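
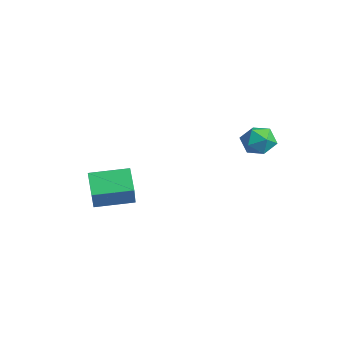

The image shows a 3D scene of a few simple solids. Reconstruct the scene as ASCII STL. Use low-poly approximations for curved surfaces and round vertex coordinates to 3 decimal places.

solid 
facet normal -0.530 0.641 0.555
outer loop
vertex 1.032 2.578 0.326
vertex 0.79 1.895 0.884
vertex 1.549 2.376 1.053
endloop
endfacet
facet normal 0.026 0.968 0.250
outer loop
vertex 1.032 2.578 0.326
vertex 1.549 2.376 1.053
vertex 1.944 2.573 0.251
endloop
endfacet
facet normal -0.033 0.889 -0.456
outer loop
vertex 1.032 2.578 0.326
vertex 1.944 2.573 0.251
vertex 1.428 2.213 -0.414
endloop
endfacet
facet normal -0.625 0.514 -0.588
outer loop
vertex 1.032 2.578 0.326
vertex 1.428 2.213 -0.414
vertex 0.715 1.794 -0.022
endloop
endfacet
facet normal -0.932 0.360 0.037
outer loop
vertex 1.032 2.578 0.326
vertex 0.715 1.794 -0.022
vertex 0.79 1.895 0.884
endloop
endfacet
facet normal 0.621 0.633 0.461
outer loop
vertex 1.944 2.573 0.251
vertex 1.549 2.376 1.053
vertex 2.265 1.886 0.762
endloop
endfacet
facet normal -0.279 0.105 0.954
outer loop
vertex 1.549 2.376 1.053
vertex 0.79 1.895 0.884
vertex 1.552 1.467 1.154
endloop
endfacet
facet normal -0.930 -0.348 0.116
outer loop
vertex 0.79 1.895 0.884
vertex 0.715 1.794 -0.022
vertex 1.036 1.107 0.489
endloop
endfacet
facet normal -0.433 -0.101 -0.896
outer loop
vertex 0.715 1.794 -0.022
vertex 1.428 2.213 -0.414
vertex 1.431 1.304 -0.313
endloop
endfacet
facet normal 0.526 0.507 -0.683
outer loop
vertex 1.428 2.213 -0.414
vertex 1.944 2.573 0.251
vertex 2.19 1.785 -0.144
endloop
endfacet
facet normal 0.625 -0.514 0.588
outer loop
vertex 1.948 1.102 0.414
vertex 2.265 1.886 0.762
vertex 1.552 1.467 1.154
endloop
endfacet
facet normal 0.033 -0.889 0.456
outer loop
vertex 1.948 1.102 0.414
vertex 1.552 1.467 1.154
vertex 1.036 1.107 0.489
endloop
endfacet
facet normal -0.026 -0.968 -0.250
outer loop
vertex 1.948 1.102 0.414
vertex 1.036 1.107 0.489
vertex 1.431 1.304 -0.313
endloop
endfacet
facet normal 0.530 -0.641 -0.555
outer loop
vertex 1.948 1.102 0.414
vertex 1.431 1.304 -0.313
vertex 2.19 1.785 -0.144
endloop
endfacet
facet normal 0.932 -0.360 -0.037
outer loop
vertex 1.948 1.102 0.414
vertex 2.19 1.785 -0.144
vertex 2.265 1.886 0.762
endloop
endfacet
facet normal 0.433 0.101 0.896
outer loop
vertex 1.552 1.467 1.154
vertex 2.265 1.886 0.762
vertex 1.549 2.376 1.053
endloop
endfacet
facet normal -0.526 -0.507 0.683
outer loop
vertex 1.036 1.107 0.489
vertex 1.552 1.467 1.154
vertex 0.79 1.895 0.884
endloop
endfacet
facet normal -0.621 -0.633 -0.461
outer loop
vertex 1.431 1.304 -0.313
vertex 1.036 1.107 0.489
vertex 0.715 1.794 -0.022
endloop
endfacet
facet normal 0.279 -0.105 -0.954
outer loop
vertex 2.19 1.785 -0.144
vertex 1.431 1.304 -0.313
vertex 1.428 2.213 -0.414
endloop
endfacet
facet normal 0.930 0.348 -0.116
outer loop
vertex 2.265 1.886 0.762
vertex 2.19 1.785 -0.144
vertex 1.944 2.573 0.251
endloop
endfacet
facet normal -0.763 0.160 0.626
outer loop
vertex -2.587 -4.904 -2.304
vertex -2.023 -3.028 -2.097
vertex -3.66 -4.425 -3.733
endloop
endfacet
facet normal -0.286 -0.953 -0.105
outer loop
vertex -2.577 -4.652 -4.623
vertex -2.587 -4.904 -2.304
vertex -3.66 -4.425 -3.733
endloop
endfacet
facet normal -0.763 0.160 0.627
outer loop
vertex -3.66 -4.425 -3.733
vertex -2.023 -3.028 -2.097
vertex -3.096 -2.548 -3.526
endloop
endfacet
facet normal -0.580 0.259 -0.772
outer loop
vertex -3.096 -2.548 -3.526
vertex -2.577 -4.652 -4.623
vertex -3.66 -4.425 -3.733
endloop
endfacet
facet normal 0.580 -0.260 0.772
outer loop
vertex -2.587 -4.904 -2.304
vertex -0.94 -3.255 -2.987
vertex -2.023 -3.028 -2.097
endloop
endfacet
facet normal -0.287 -0.952 -0.105
outer loop
vertex -1.504 -5.132 -3.194
vertex -2.587 -4.904 -2.304
vertex -2.577 -4.652 -4.623
endloop
endfacet
facet normal 0.580 -0.259 0.772
outer loop
vertex -1.504 -5.132 -3.194
vertex -0.94 -3.255 -2.987
vertex -2.587 -4.904 -2.304
endloop
endfacet
facet normal 0.286 0.952 0.105
outer loop
vertex -2.023 -3.028 -2.097
vertex -0.94 -3.255 -2.987
vertex -3.096 -2.548 -3.526
endloop
endfacet
facet normal -0.580 0.260 -0.772
outer loop
vertex -2.013 -2.776 -4.416
vertex -2.577 -4.652 -4.623
vertex -3.096 -2.548 -3.526
endloop
endfacet
facet normal 0.286 0.952 0.104
outer loop
vertex -3.096 -2.548 -3.526
vertex -0.94 -3.255 -2.987
vertex -2.013 -2.776 -4.416
endloop
endfacet
facet normal 0.763 -0.160 -0.627
outer loop
vertex -2.013 -2.776 -4.416
vertex -1.504 -5.132 -3.194
vertex -2.577 -4.652 -4.623
endloop
endfacet
facet normal 0.763 -0.160 -0.626
outer loop
vertex -0.94 -3.255 -2.987
vertex -1.504 -5.132 -3.194
vertex -2.013 -2.776 -4.416
endloop
endfacet

endsolid


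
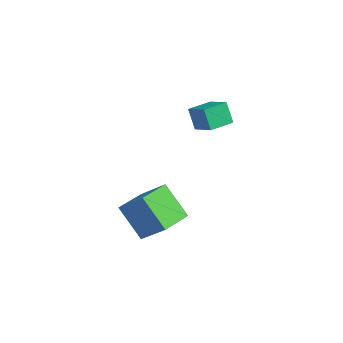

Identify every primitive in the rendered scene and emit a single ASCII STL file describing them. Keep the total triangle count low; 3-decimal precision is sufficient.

solid 
facet normal -0.693 -0.183 -0.697
outer loop
vertex -2.736 -2.406 -2.517
vertex -2.961 -0.725 -2.734
vertex -1.325 -2.398 -3.921
endloop
endfacet
facet normal 0.132 -0.983 0.127
outer loop
vertex -0.099 -2.075 -2.686
vertex -2.736 -2.406 -2.517
vertex -1.325 -2.398 -3.921
endloop
endfacet
facet normal -0.693 -0.182 -0.698
outer loop
vertex -1.325 -2.398 -3.921
vertex -2.961 -0.725 -2.734
vertex -1.55 -0.717 -4.137
endloop
endfacet
facet normal 0.709 0.004 -0.705
outer loop
vertex -1.55 -0.717 -4.137
vertex -0.099 -2.075 -2.686
vertex -1.325 -2.398 -3.921
endloop
endfacet
facet normal -0.709 -0.004 0.705
outer loop
vertex -2.736 -2.406 -2.517
vertex -1.735 -0.402 -1.499
vertex -2.961 -0.725 -2.734
endloop
endfacet
facet normal 0.132 -0.983 0.127
outer loop
vertex -1.51 -2.083 -1.283
vertex -2.736 -2.406 -2.517
vertex -0.099 -2.075 -2.686
endloop
endfacet
facet normal -0.709 -0.004 0.705
outer loop
vertex -1.51 -2.083 -1.283
vertex -1.735 -0.402 -1.499
vertex -2.736 -2.406 -2.517
endloop
endfacet
facet normal -0.131 0.983 -0.127
outer loop
vertex -2.961 -0.725 -2.734
vertex -1.735 -0.402 -1.499
vertex -1.55 -0.717 -4.137
endloop
endfacet
facet normal 0.709 0.004 -0.705
outer loop
vertex -0.324 -0.394 -2.903
vertex -0.099 -2.075 -2.686
vertex -1.55 -0.717 -4.137
endloop
endfacet
facet normal -0.132 0.983 -0.127
outer loop
vertex -1.55 -0.717 -4.137
vertex -1.735 -0.402 -1.499
vertex -0.324 -0.394 -2.903
endloop
endfacet
facet normal 0.693 0.183 0.698
outer loop
vertex -0.324 -0.394 -2.903
vertex -1.51 -2.083 -1.283
vertex -0.099 -2.075 -2.686
endloop
endfacet
facet normal 0.693 0.182 0.697
outer loop
vertex -1.735 -0.402 -1.499
vertex -1.51 -2.083 -1.283
vertex -0.324 -0.394 -2.903
endloop
endfacet
facet normal -0.861 0.119 -0.494
outer loop
vertex -1.858 1.209 2.786
vertex -1.65 2.45 2.723
vertex -1.301 1.064 1.779
endloop
endfacet
facet normal -0.165 -0.985 0.050
outer loop
vertex -0.19 0.91 2.417
vertex -1.858 1.209 2.786
vertex -1.301 1.064 1.779
endloop
endfacet
facet normal -0.861 0.120 -0.495
outer loop
vertex -1.301 1.064 1.779
vertex -1.65 2.45 2.723
vertex -1.092 2.306 1.717
endloop
endfacet
facet normal 0.481 -0.124 -0.868
outer loop
vertex -1.092 2.306 1.717
vertex -0.19 0.91 2.417
vertex -1.301 1.064 1.779
endloop
endfacet
facet normal -0.481 0.125 0.868
outer loop
vertex -1.858 1.209 2.786
vertex -0.539 2.296 3.361
vertex -1.65 2.45 2.723
endloop
endfacet
facet normal -0.166 -0.985 0.049
outer loop
vertex -0.748 1.054 3.423
vertex -1.858 1.209 2.786
vertex -0.19 0.91 2.417
endloop
endfacet
facet normal -0.481 0.124 0.868
outer loop
vertex -0.748 1.054 3.423
vertex -0.539 2.296 3.361
vertex -1.858 1.209 2.786
endloop
endfacet
facet normal 0.165 0.985 -0.049
outer loop
vertex -1.65 2.45 2.723
vertex -0.539 2.296 3.361
vertex -1.092 2.306 1.717
endloop
endfacet
facet normal 0.481 -0.125 -0.868
outer loop
vertex 0.018 2.151 2.354
vertex -0.19 0.91 2.417
vertex -1.092 2.306 1.717
endloop
endfacet
facet normal 0.166 0.985 -0.050
outer loop
vertex -1.092 2.306 1.717
vertex -0.539 2.296 3.361
vertex 0.018 2.151 2.354
endloop
endfacet
facet normal 0.861 -0.119 0.495
outer loop
vertex 0.018 2.151 2.354
vertex -0.748 1.054 3.423
vertex -0.19 0.91 2.417
endloop
endfacet
facet normal 0.861 -0.120 0.494
outer loop
vertex -0.539 2.296 3.361
vertex -0.748 1.054 3.423
vertex 0.018 2.151 2.354
endloop
endfacet

endsolid


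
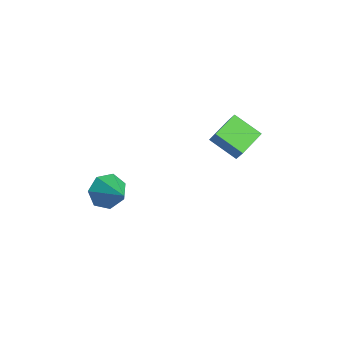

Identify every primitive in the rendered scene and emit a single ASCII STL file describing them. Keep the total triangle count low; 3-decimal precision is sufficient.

solid 
facet normal -0.858 -0.097 -0.504
outer loop
vertex -2.678 -2.087 -1.777
vertex -3.181 -1.984 -0.941
vertex -2.89 -1.29 -1.569
endloop
endfacet
facet normal 0.787 0.343 -0.512
outer loop
vertex -2.678 -2.087 -1.777
vertex -2.89 -1.29 -1.569
vertex -1.679 -1.816 -0.059
endloop
endfacet
facet normal -0.858 -0.097 -0.505
outer loop
vertex -2.89 -1.29 -1.569
vertex -3.181 -1.984 -0.941
vertex -3.321 -1.016 -0.889
endloop
endfacet
facet normal 0.463 0.884 -0.063
outer loop
vertex -2.89 -1.29 -1.569
vertex -3.321 -1.016 -0.889
vertex -1.679 -1.816 -0.059
endloop
endfacet
facet normal -0.858 -0.097 -0.504
outer loop
vertex -3.321 -1.016 -0.889
vertex -3.181 -1.984 -0.941
vertex -3.646 -1.471 -0.248
endloop
endfacet
facet normal 0.081 0.793 0.604
outer loop
vertex -3.321 -1.016 -0.889
vertex -3.646 -1.471 -0.248
vertex -1.679 -1.816 -0.059
endloop
endfacet
facet normal -0.858 -0.096 -0.505
outer loop
vertex -3.646 -1.471 -0.248
vertex -3.181 -1.984 -0.941
vertex -3.621 -2.313 -0.13
endloop
endfacet
facet normal -0.071 0.136 0.988
outer loop
vertex -3.646 -1.471 -0.248
vertex -3.621 -2.313 -0.13
vertex -1.679 -1.816 -0.059
endloop
endfacet
facet normal -0.858 -0.097 -0.505
outer loop
vertex -3.621 -2.313 -0.13
vertex -3.181 -1.984 -0.941
vertex -3.264 -2.907 -0.623
endloop
endfacet
facet normal 0.122 -0.590 0.798
outer loop
vertex -3.621 -2.313 -0.13
vertex -3.264 -2.907 -0.623
vertex -1.679 -1.816 -0.059
endloop
endfacet
facet normal -0.858 -0.096 -0.504
outer loop
vertex -3.264 -2.907 -0.623
vertex -3.181 -1.984 -0.941
vertex -2.845 -2.807 -1.356
endloop
endfacet
facet normal 0.514 -0.839 0.179
outer loop
vertex -3.264 -2.907 -0.623
vertex -2.845 -2.807 -1.356
vertex -1.679 -1.816 -0.059
endloop
endfacet
facet normal -0.858 -0.096 -0.504
outer loop
vertex -2.845 -2.807 -1.356
vertex -3.181 -1.984 -0.941
vertex -2.678 -2.087 -1.777
endloop
endfacet
facet normal 0.810 -0.424 -0.404
outer loop
vertex -2.845 -2.807 -1.356
vertex -2.678 -2.087 -1.777
vertex -1.679 -1.816 -0.059
endloop
endfacet
facet normal -0.526 -0.069 -0.848
outer loop
vertex -1.839 2.505 2.151
vertex -2.532 3.818 2.474
vertex -0.698 3.297 1.378
endloop
endfacet
facet normal 0.456 -0.864 -0.212
outer loop
vertex -0.208 3.362 2.166
vertex -1.839 2.505 2.151
vertex -0.698 3.297 1.378
endloop
endfacet
facet normal -0.526 -0.069 -0.848
outer loop
vertex -0.698 3.297 1.378
vertex -2.532 3.818 2.474
vertex -1.391 4.611 1.701
endloop
endfacet
facet normal 0.717 0.498 -0.487
outer loop
vertex -1.391 4.611 1.701
vertex -0.208 3.362 2.166
vertex -0.698 3.297 1.378
endloop
endfacet
facet normal -0.717 -0.498 0.487
outer loop
vertex -1.839 2.505 2.151
vertex -2.042 3.883 3.262
vertex -2.532 3.818 2.474
endloop
endfacet
facet normal 0.456 -0.864 -0.213
outer loop
vertex -1.349 2.569 2.939
vertex -1.839 2.505 2.151
vertex -0.208 3.362 2.166
endloop
endfacet
facet normal -0.718 -0.498 0.487
outer loop
vertex -1.349 2.569 2.939
vertex -2.042 3.883 3.262
vertex -1.839 2.505 2.151
endloop
endfacet
facet normal -0.456 0.864 0.213
outer loop
vertex -2.532 3.818 2.474
vertex -2.042 3.883 3.262
vertex -1.391 4.611 1.701
endloop
endfacet
facet normal 0.717 0.498 -0.487
outer loop
vertex -0.901 4.675 2.489
vertex -0.208 3.362 2.166
vertex -1.391 4.611 1.701
endloop
endfacet
facet normal -0.456 0.864 0.213
outer loop
vertex -1.391 4.611 1.701
vertex -2.042 3.883 3.262
vertex -0.901 4.675 2.489
endloop
endfacet
facet normal 0.526 0.069 0.848
outer loop
vertex -0.901 4.675 2.489
vertex -1.349 2.569 2.939
vertex -0.208 3.362 2.166
endloop
endfacet
facet normal 0.526 0.069 0.848
outer loop
vertex -2.042 3.883 3.262
vertex -1.349 2.569 2.939
vertex -0.901 4.675 2.489
endloop
endfacet

endsolid


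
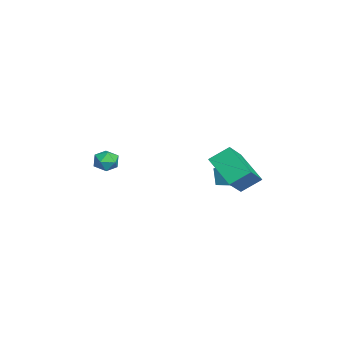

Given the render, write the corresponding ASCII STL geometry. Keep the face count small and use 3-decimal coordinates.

solid 
facet normal -0.785 0.595 -0.173
outer loop
vertex -2.178 3.658 1.86
vertex -1.627 4.456 2.107
vertex -1.842 3.774 0.735
endloop
endfacet
facet normal -0.550 -0.798 -0.247
outer loop
vertex -0.853 3.024 0.953
vertex -2.178 3.658 1.86
vertex -1.842 3.774 0.735
endloop
endfacet
facet normal -0.785 0.595 -0.173
outer loop
vertex -1.842 3.774 0.735
vertex -1.627 4.456 2.107
vertex -1.291 4.572 0.982
endloop
endfacet
facet normal 0.285 0.098 -0.954
outer loop
vertex -1.291 4.572 0.982
vertex -0.853 3.024 0.953
vertex -1.842 3.774 0.735
endloop
endfacet
facet normal -0.285 -0.098 0.954
outer loop
vertex -2.178 3.658 1.86
vertex -0.638 3.706 2.325
vertex -1.627 4.456 2.107
endloop
endfacet
facet normal -0.550 -0.798 -0.247
outer loop
vertex -1.189 2.908 2.078
vertex -2.178 3.658 1.86
vertex -0.853 3.024 0.953
endloop
endfacet
facet normal -0.285 -0.098 0.954
outer loop
vertex -1.189 2.908 2.078
vertex -0.638 3.706 2.325
vertex -2.178 3.658 1.86
endloop
endfacet
facet normal 0.550 0.798 0.247
outer loop
vertex -1.627 4.456 2.107
vertex -0.638 3.706 2.325
vertex -1.291 4.572 0.982
endloop
endfacet
facet normal 0.285 0.098 -0.954
outer loop
vertex -0.302 3.822 1.2
vertex -0.853 3.024 0.953
vertex -1.291 4.572 0.982
endloop
endfacet
facet normal 0.550 0.798 0.247
outer loop
vertex -1.291 4.572 0.982
vertex -0.638 3.706 2.325
vertex -0.302 3.822 1.2
endloop
endfacet
facet normal 0.785 -0.595 0.173
outer loop
vertex -0.302 3.822 1.2
vertex -1.189 2.908 2.078
vertex -0.853 3.024 0.953
endloop
endfacet
facet normal 0.785 -0.595 0.173
outer loop
vertex -0.638 3.706 2.325
vertex -1.189 2.908 2.078
vertex -0.302 3.822 1.2
endloop
endfacet
facet normal -0.703 -0.483 0.522
outer loop
vertex 2.586 2.471 4.597
vertex 2.416 3.597 5.411
vertex 1.198 3.155 3.361
endloop
endfacet
facet normal 0.121 -0.805 -0.581
outer loop
vertex 2.724 4.203 2.229
vertex 2.586 2.471 4.597
vertex 1.198 3.155 3.361
endloop
endfacet
facet normal -0.703 -0.483 0.522
outer loop
vertex 1.198 3.155 3.361
vertex 2.416 3.597 5.411
vertex 1.029 4.281 4.175
endloop
endfacet
facet normal -0.701 0.346 -0.624
outer loop
vertex 1.029 4.281 4.175
vertex 2.724 4.203 2.229
vertex 1.198 3.155 3.361
endloop
endfacet
facet normal 0.701 -0.346 0.624
outer loop
vertex 2.586 2.471 4.597
vertex 3.942 4.645 4.279
vertex 2.416 3.597 5.411
endloop
endfacet
facet normal 0.121 -0.805 -0.581
outer loop
vertex 4.111 3.519 3.465
vertex 2.586 2.471 4.597
vertex 2.724 4.203 2.229
endloop
endfacet
facet normal 0.701 -0.346 0.624
outer loop
vertex 4.111 3.519 3.465
vertex 3.942 4.645 4.279
vertex 2.586 2.471 4.597
endloop
endfacet
facet normal -0.121 0.805 0.581
outer loop
vertex 2.416 3.597 5.411
vertex 3.942 4.645 4.279
vertex 1.029 4.281 4.175
endloop
endfacet
facet normal -0.701 0.345 -0.624
outer loop
vertex 2.554 5.329 3.043
vertex 2.724 4.203 2.229
vertex 1.029 4.281 4.175
endloop
endfacet
facet normal -0.121 0.805 0.581
outer loop
vertex 1.029 4.281 4.175
vertex 3.942 4.645 4.279
vertex 2.554 5.329 3.043
endloop
endfacet
facet normal 0.703 0.483 -0.522
outer loop
vertex 2.554 5.329 3.043
vertex 4.111 3.519 3.465
vertex 2.724 4.203 2.229
endloop
endfacet
facet normal 0.703 0.483 -0.522
outer loop
vertex 3.942 4.645 4.279
vertex 4.111 3.519 3.465
vertex 2.554 5.329 3.043
endloop
endfacet
facet normal 0.211 0.977 -0.013
outer loop
vertex -2.227 -2.379 1.729
vertex -2.472 -2.316 2.509
vertex -1.689 -2.487 2.338
endloop
endfacet
facet normal 0.640 0.618 -0.456
outer loop
vertex -2.227 -2.379 1.729
vertex -1.689 -2.487 2.338
vertex -1.674 -2.984 1.685
endloop
endfacet
facet normal 0.231 0.279 -0.932
outer loop
vertex -2.227 -2.379 1.729
vertex -1.674 -2.984 1.685
vertex -2.449 -3.119 1.453
endloop
endfacet
facet normal -0.451 0.428 -0.784
outer loop
vertex -2.227 -2.379 1.729
vertex -2.449 -3.119 1.453
vertex -2.942 -2.706 1.962
endloop
endfacet
facet normal -0.463 0.860 -0.215
outer loop
vertex -2.227 -2.379 1.729
vertex -2.942 -2.706 1.962
vertex -2.472 -2.316 2.509
endloop
endfacet
facet normal 0.989 0.127 -0.074
outer loop
vertex -1.674 -2.984 1.685
vertex -1.689 -2.487 2.338
vertex -1.578 -3.294 2.438
endloop
endfacet
facet normal 0.295 0.707 0.643
outer loop
vertex -1.689 -2.487 2.338
vertex -2.472 -2.316 2.509
vertex -2.071 -2.881 2.947
endloop
endfacet
facet normal -0.796 0.518 0.315
outer loop
vertex -2.472 -2.316 2.509
vertex -2.942 -2.706 1.962
vertex -2.846 -3.016 2.715
endloop
endfacet
facet normal -0.776 -0.182 -0.604
outer loop
vertex -2.942 -2.706 1.962
vertex -2.449 -3.119 1.453
vertex -2.831 -3.513 2.062
endloop
endfacet
facet normal 0.327 -0.423 -0.845
outer loop
vertex -2.449 -3.119 1.453
vertex -1.674 -2.984 1.685
vertex -2.048 -3.684 1.891
endloop
endfacet
facet normal 0.451 -0.428 0.784
outer loop
vertex -2.293 -3.621 2.671
vertex -1.578 -3.294 2.438
vertex -2.071 -2.881 2.947
endloop
endfacet
facet normal -0.231 -0.279 0.932
outer loop
vertex -2.293 -3.621 2.671
vertex -2.071 -2.881 2.947
vertex -2.846 -3.016 2.715
endloop
endfacet
facet normal -0.640 -0.618 0.456
outer loop
vertex -2.293 -3.621 2.671
vertex -2.846 -3.016 2.715
vertex -2.831 -3.513 2.062
endloop
endfacet
facet normal -0.211 -0.977 0.013
outer loop
vertex -2.293 -3.621 2.671
vertex -2.831 -3.513 2.062
vertex -2.048 -3.684 1.891
endloop
endfacet
facet normal 0.463 -0.860 0.215
outer loop
vertex -2.293 -3.621 2.671
vertex -2.048 -3.684 1.891
vertex -1.578 -3.294 2.438
endloop
endfacet
facet normal 0.776 0.182 0.604
outer loop
vertex -2.071 -2.881 2.947
vertex -1.578 -3.294 2.438
vertex -1.689 -2.487 2.338
endloop
endfacet
facet normal -0.327 0.423 0.845
outer loop
vertex -2.846 -3.016 2.715
vertex -2.071 -2.881 2.947
vertex -2.472 -2.316 2.509
endloop
endfacet
facet normal -0.989 -0.127 0.074
outer loop
vertex -2.831 -3.513 2.062
vertex -2.846 -3.016 2.715
vertex -2.942 -2.706 1.962
endloop
endfacet
facet normal -0.295 -0.707 -0.643
outer loop
vertex -2.048 -3.684 1.891
vertex -2.831 -3.513 2.062
vertex -2.449 -3.119 1.453
endloop
endfacet
facet normal 0.796 -0.518 -0.315
outer loop
vertex -1.578 -3.294 2.438
vertex -2.048 -3.684 1.891
vertex -1.674 -2.984 1.685
endloop
endfacet

endsolid


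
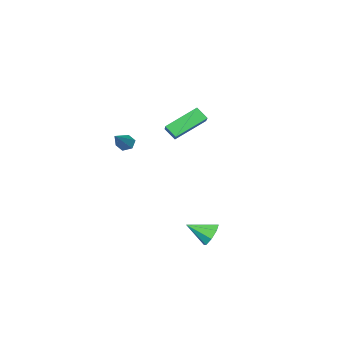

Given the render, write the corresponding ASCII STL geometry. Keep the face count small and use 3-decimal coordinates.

solid 
facet normal -0.599 0.648 -0.471
outer loop
vertex 3.848 2.735 -4.275
vertex 3.228 2.479 -3.839
vertex 3.781 3.051 -3.755
endloop
endfacet
facet normal 0.978 0.211 -0.002
outer loop
vertex 3.848 2.735 -4.275
vertex 3.781 3.051 -3.755
vertex 4.112 1.521 -3.141
endloop
endfacet
facet normal -0.598 0.647 -0.473
outer loop
vertex 3.781 3.051 -3.755
vertex 3.228 2.479 -3.839
vertex 3.39 3.033 -3.285
endloop
endfacet
facet normal 0.700 0.391 0.597
outer loop
vertex 3.781 3.051 -3.755
vertex 3.39 3.033 -3.285
vertex 4.112 1.521 -3.141
endloop
endfacet
facet normal -0.598 0.647 -0.473
outer loop
vertex 3.39 3.033 -3.285
vertex 3.228 2.479 -3.839
vertex 2.903 2.69 -3.139
endloop
endfacet
facet normal 0.169 0.173 0.970
outer loop
vertex 3.39 3.033 -3.285
vertex 2.903 2.69 -3.139
vertex 4.112 1.521 -3.141
endloop
endfacet
facet normal -0.597 0.648 -0.473
outer loop
vertex 2.903 2.69 -3.139
vertex 3.228 2.479 -3.839
vertex 2.607 2.224 -3.404
endloop
endfacet
facet normal -0.305 -0.317 0.898
outer loop
vertex 2.903 2.69 -3.139
vertex 2.607 2.224 -3.404
vertex 4.112 1.521 -3.141
endloop
endfacet
facet normal -0.597 0.649 -0.472
outer loop
vertex 2.607 2.224 -3.404
vertex 3.228 2.479 -3.839
vertex 2.674 1.908 -3.923
endloop
endfacet
facet normal -0.443 -0.790 0.424
outer loop
vertex 2.607 2.224 -3.404
vertex 2.674 1.908 -3.923
vertex 4.112 1.521 -3.141
endloop
endfacet
facet normal -0.597 0.649 -0.472
outer loop
vertex 2.674 1.908 -3.923
vertex 3.228 2.479 -3.839
vertex 3.066 1.926 -4.394
endloop
endfacet
facet normal -0.166 -0.970 -0.175
outer loop
vertex 2.674 1.908 -3.923
vertex 3.066 1.926 -4.394
vertex 4.112 1.521 -3.141
endloop
endfacet
facet normal -0.599 0.648 -0.471
outer loop
vertex 3.066 1.926 -4.394
vertex 3.228 2.479 -3.839
vertex 3.552 2.269 -4.54
endloop
endfacet
facet normal 0.366 -0.752 -0.548
outer loop
vertex 3.066 1.926 -4.394
vertex 3.552 2.269 -4.54
vertex 4.112 1.521 -3.141
endloop
endfacet
facet normal -0.599 0.648 -0.471
outer loop
vertex 3.552 2.269 -4.54
vertex 3.228 2.479 -3.839
vertex 3.848 2.735 -4.275
endloop
endfacet
facet normal 0.839 -0.262 -0.476
outer loop
vertex 3.552 2.269 -4.54
vertex 3.848 2.735 -4.275
vertex 4.112 1.521 -3.141
endloop
endfacet
facet normal -0.737 -0.332 -0.589
outer loop
vertex 3.516 -3.993 0.388
vertex 3.193 -4.092 0.848
vertex 3.172 -3.585 0.588
endloop
endfacet
facet normal 0.487 0.680 -0.548
outer loop
vertex 3.516 -3.993 0.388
vertex 3.172 -3.585 0.588
vertex 4.527 -3.488 1.912
endloop
endfacet
facet normal -0.736 -0.333 -0.589
outer loop
vertex 3.172 -3.585 0.588
vertex 3.193 -4.092 0.848
vertex 2.849 -3.683 1.047
endloop
endfacet
facet normal -0.163 0.982 0.095
outer loop
vertex 3.172 -3.585 0.588
vertex 2.849 -3.683 1.047
vertex 4.527 -3.488 1.912
endloop
endfacet
facet normal -0.737 -0.334 -0.588
outer loop
vertex 2.849 -3.683 1.047
vertex 3.193 -4.092 0.848
vertex 2.871 -4.19 1.307
endloop
endfacet
facet normal -0.457 0.390 0.799
outer loop
vertex 2.849 -3.683 1.047
vertex 2.871 -4.19 1.307
vertex 4.527 -3.488 1.912
endloop
endfacet
facet normal -0.737 -0.334 -0.588
outer loop
vertex 2.871 -4.19 1.307
vertex 3.193 -4.092 0.848
vertex 3.215 -4.598 1.108
endloop
endfacet
facet normal -0.100 -0.503 0.858
outer loop
vertex 2.871 -4.19 1.307
vertex 3.215 -4.598 1.108
vertex 4.527 -3.488 1.912
endloop
endfacet
facet normal -0.737 -0.334 -0.587
outer loop
vertex 3.215 -4.598 1.108
vertex 3.193 -4.092 0.848
vertex 3.537 -4.5 0.648
endloop
endfacet
facet normal 0.551 -0.806 0.214
outer loop
vertex 3.215 -4.598 1.108
vertex 3.537 -4.5 0.648
vertex 4.527 -3.488 1.912
endloop
endfacet
facet normal -0.737 -0.332 -0.589
outer loop
vertex 3.537 -4.5 0.648
vertex 3.193 -4.092 0.848
vertex 3.516 -3.993 0.388
endloop
endfacet
facet normal 0.845 -0.216 -0.489
outer loop
vertex 3.537 -4.5 0.648
vertex 3.516 -3.993 0.388
vertex 4.527 -3.488 1.912
endloop
endfacet
facet normal -0.599 -0.656 -0.459
outer loop
vertex 0.892 -1.061 3.472
vertex 0.719 -0.46 2.839
vertex 2.508 -1.76 2.365
endloop
endfacet
facet normal 0.194 -0.676 0.711
outer loop
vertex 3.621 -0.54 3.221
vertex 0.892 -1.061 3.472
vertex 2.508 -1.76 2.365
endloop
endfacet
facet normal -0.598 -0.656 -0.460
outer loop
vertex 2.508 -1.76 2.365
vertex 0.719 -0.46 2.839
vertex 2.335 -1.158 1.732
endloop
endfacet
facet normal 0.777 -0.336 -0.532
outer loop
vertex 2.335 -1.158 1.732
vertex 3.621 -0.54 3.221
vertex 2.508 -1.76 2.365
endloop
endfacet
facet normal -0.777 0.336 0.532
outer loop
vertex 0.892 -1.061 3.472
vertex 1.832 0.76 3.695
vertex 0.719 -0.46 2.839
endloop
endfacet
facet normal 0.194 -0.676 0.710
outer loop
vertex 2.005 0.158 4.328
vertex 0.892 -1.061 3.472
vertex 3.621 -0.54 3.221
endloop
endfacet
facet normal -0.777 0.336 0.532
outer loop
vertex 2.005 0.158 4.328
vertex 1.832 0.76 3.695
vertex 0.892 -1.061 3.472
endloop
endfacet
facet normal -0.195 0.676 -0.711
outer loop
vertex 0.719 -0.46 2.839
vertex 1.832 0.76 3.695
vertex 2.335 -1.158 1.732
endloop
endfacet
facet normal 0.777 -0.336 -0.532
outer loop
vertex 3.448 0.061 2.588
vertex 3.621 -0.54 3.221
vertex 2.335 -1.158 1.732
endloop
endfacet
facet normal -0.194 0.676 -0.711
outer loop
vertex 2.335 -1.158 1.732
vertex 1.832 0.76 3.695
vertex 3.448 0.061 2.588
endloop
endfacet
facet normal 0.598 0.656 0.460
outer loop
vertex 3.448 0.061 2.588
vertex 2.005 0.158 4.328
vertex 3.621 -0.54 3.221
endloop
endfacet
facet normal 0.599 0.656 0.460
outer loop
vertex 1.832 0.76 3.695
vertex 2.005 0.158 4.328
vertex 3.448 0.061 2.588
endloop
endfacet

endsolid


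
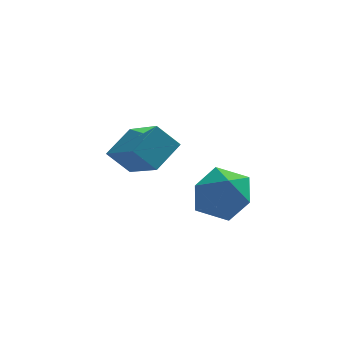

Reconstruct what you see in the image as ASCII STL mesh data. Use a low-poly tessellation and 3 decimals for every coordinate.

solid 
facet normal 0.354 0.729 0.586
outer loop
vertex 2.307 0.348 -3.682
vertex 1.951 -0.082 -2.932
vertex 2.821 -0.278 -3.213
endloop
endfacet
facet normal 0.768 0.640 0.012
outer loop
vertex 2.307 0.348 -3.682
vertex 2.821 -0.278 -3.213
vertex 2.831 -0.272 -4.149
endloop
endfacet
facet normal 0.366 0.737 -0.568
outer loop
vertex 2.307 0.348 -3.682
vertex 2.831 -0.272 -4.149
vertex 1.966 -0.072 -4.446
endloop
endfacet
facet normal -0.299 0.886 -0.354
outer loop
vertex 2.307 0.348 -3.682
vertex 1.966 -0.072 -4.446
vertex 1.422 0.045 -3.693
endloop
endfacet
facet normal -0.306 0.881 0.360
outer loop
vertex 2.307 0.348 -3.682
vertex 1.422 0.045 -3.693
vertex 1.951 -0.082 -2.932
endloop
endfacet
facet normal 0.999 -0.035 0.010
outer loop
vertex 2.831 -0.272 -4.149
vertex 2.821 -0.278 -3.213
vertex 2.798 -1.085 -3.687
endloop
endfacet
facet normal 0.328 0.110 0.938
outer loop
vertex 2.821 -0.278 -3.213
vertex 1.951 -0.082 -2.932
vertex 2.254 -0.968 -2.934
endloop
endfacet
facet normal -0.739 0.355 0.573
outer loop
vertex 1.951 -0.082 -2.932
vertex 1.422 0.045 -3.693
vertex 1.389 -0.768 -3.231
endloop
endfacet
facet normal -0.728 0.363 -0.582
outer loop
vertex 1.422 0.045 -3.693
vertex 1.966 -0.072 -4.446
vertex 1.399 -0.762 -4.167
endloop
endfacet
facet normal 0.347 0.121 -0.930
outer loop
vertex 1.966 -0.072 -4.446
vertex 2.831 -0.272 -4.149
vertex 2.269 -0.958 -4.448
endloop
endfacet
facet normal 0.299 -0.886 0.354
outer loop
vertex 1.913 -1.388 -3.698
vertex 2.798 -1.085 -3.687
vertex 2.254 -0.968 -2.934
endloop
endfacet
facet normal -0.366 -0.737 0.568
outer loop
vertex 1.913 -1.388 -3.698
vertex 2.254 -0.968 -2.934
vertex 1.389 -0.768 -3.231
endloop
endfacet
facet normal -0.768 -0.640 -0.012
outer loop
vertex 1.913 -1.388 -3.698
vertex 1.389 -0.768 -3.231
vertex 1.399 -0.762 -4.167
endloop
endfacet
facet normal -0.354 -0.729 -0.586
outer loop
vertex 1.913 -1.388 -3.698
vertex 1.399 -0.762 -4.167
vertex 2.269 -0.958 -4.448
endloop
endfacet
facet normal 0.306 -0.881 -0.360
outer loop
vertex 1.913 -1.388 -3.698
vertex 2.269 -0.958 -4.448
vertex 2.798 -1.085 -3.687
endloop
endfacet
facet normal 0.728 -0.363 0.582
outer loop
vertex 2.254 -0.968 -2.934
vertex 2.798 -1.085 -3.687
vertex 2.821 -0.278 -3.213
endloop
endfacet
facet normal -0.347 -0.121 0.930
outer loop
vertex 1.389 -0.768 -3.231
vertex 2.254 -0.968 -2.934
vertex 1.951 -0.082 -2.932
endloop
endfacet
facet normal -0.999 0.035 -0.010
outer loop
vertex 1.399 -0.762 -4.167
vertex 1.389 -0.768 -3.231
vertex 1.422 0.045 -3.693
endloop
endfacet
facet normal -0.328 -0.110 -0.938
outer loop
vertex 2.269 -0.958 -4.448
vertex 1.399 -0.762 -4.167
vertex 1.966 -0.072 -4.446
endloop
endfacet
facet normal 0.739 -0.355 -0.573
outer loop
vertex 2.798 -1.085 -3.687
vertex 2.269 -0.958 -4.448
vertex 2.831 -0.272 -4.149
endloop
endfacet
facet normal -0.674 0.040 0.737
outer loop
vertex -0.23 1.161 -2.994
vertex 0.423 1.927 -2.438
vertex -0.971 2.331 -3.735
endloop
endfacet
facet normal -0.567 -0.666 -0.484
outer loop
vertex -0.323 2.293 -4.442
vertex -0.23 1.161 -2.994
vertex -0.971 2.331 -3.735
endloop
endfacet
facet normal -0.674 0.040 0.737
outer loop
vertex -0.971 2.331 -3.735
vertex 0.423 1.927 -2.438
vertex -0.317 3.097 -3.178
endloop
endfacet
facet normal -0.471 0.745 -0.472
outer loop
vertex -0.317 3.097 -3.178
vertex -0.323 2.293 -4.442
vertex -0.971 2.331 -3.735
endloop
endfacet
facet normal 0.472 -0.745 0.472
outer loop
vertex -0.23 1.161 -2.994
vertex 1.071 1.889 -3.145
vertex 0.423 1.927 -2.438
endloop
endfacet
facet normal -0.568 -0.665 -0.484
outer loop
vertex 0.417 1.123 -3.702
vertex -0.23 1.161 -2.994
vertex -0.323 2.293 -4.442
endloop
endfacet
facet normal 0.472 -0.745 0.471
outer loop
vertex 0.417 1.123 -3.702
vertex 1.071 1.889 -3.145
vertex -0.23 1.161 -2.994
endloop
endfacet
facet normal 0.568 0.666 0.485
outer loop
vertex 0.423 1.927 -2.438
vertex 1.071 1.889 -3.145
vertex -0.317 3.097 -3.178
endloop
endfacet
facet normal -0.472 0.745 -0.471
outer loop
vertex 0.33 3.059 -3.886
vertex -0.323 2.293 -4.442
vertex -0.317 3.097 -3.178
endloop
endfacet
facet normal 0.568 0.666 0.483
outer loop
vertex -0.317 3.097 -3.178
vertex 1.071 1.889 -3.145
vertex 0.33 3.059 -3.886
endloop
endfacet
facet normal 0.674 -0.040 -0.737
outer loop
vertex 0.33 3.059 -3.886
vertex 0.417 1.123 -3.702
vertex -0.323 2.293 -4.442
endloop
endfacet
facet normal 0.674 -0.040 -0.737
outer loop
vertex 1.071 1.889 -3.145
vertex 0.417 1.123 -3.702
vertex 0.33 3.059 -3.886
endloop
endfacet

endsolid


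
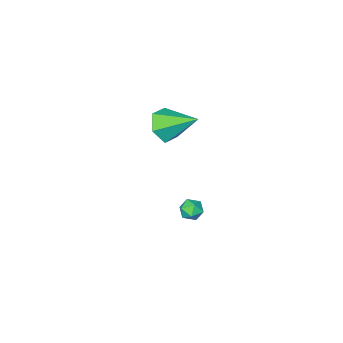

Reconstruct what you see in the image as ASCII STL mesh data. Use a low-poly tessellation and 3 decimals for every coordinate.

solid 
facet normal -0.495 0.577 0.650
outer loop
vertex -4.009 -2.958 -3.622
vertex -4.287 -3.541 -3.316
vertex -3.667 -3.275 -3.08
endloop
endfacet
facet normal 0.114 0.887 0.447
outer loop
vertex -4.009 -2.958 -3.622
vertex -3.667 -3.275 -3.08
vertex -3.299 -3.038 -3.645
endloop
endfacet
facet normal 0.100 0.959 -0.264
outer loop
vertex -4.009 -2.958 -3.622
vertex -3.299 -3.038 -3.645
vertex -3.691 -3.158 -4.23
endloop
endfacet
facet normal -0.519 0.694 -0.500
outer loop
vertex -4.009 -2.958 -3.622
vertex -3.691 -3.158 -4.23
vertex -4.302 -3.469 -4.027
endloop
endfacet
facet normal -0.887 0.457 0.065
outer loop
vertex -4.009 -2.958 -3.622
vertex -4.302 -3.469 -4.027
vertex -4.287 -3.541 -3.316
endloop
endfacet
facet normal 0.651 0.448 0.612
outer loop
vertex -3.299 -3.038 -3.645
vertex -3.667 -3.275 -3.08
vertex -3.138 -3.671 -3.353
endloop
endfacet
facet normal -0.335 -0.054 0.941
outer loop
vertex -3.667 -3.275 -3.08
vertex -4.287 -3.541 -3.316
vertex -3.749 -3.982 -3.15
endloop
endfacet
facet normal -0.969 -0.249 -0.005
outer loop
vertex -4.287 -3.541 -3.316
vertex -4.302 -3.469 -4.027
vertex -4.141 -4.102 -3.735
endloop
endfacet
facet normal -0.373 0.134 -0.918
outer loop
vertex -4.302 -3.469 -4.027
vertex -3.691 -3.158 -4.23
vertex -3.773 -3.865 -4.3
endloop
endfacet
facet normal 0.628 0.564 -0.536
outer loop
vertex -3.691 -3.158 -4.23
vertex -3.299 -3.038 -3.645
vertex -3.153 -3.599 -4.064
endloop
endfacet
facet normal 0.519 -0.694 0.500
outer loop
vertex -3.431 -4.182 -3.758
vertex -3.138 -3.671 -3.353
vertex -3.749 -3.982 -3.15
endloop
endfacet
facet normal -0.100 -0.959 0.264
outer loop
vertex -3.431 -4.182 -3.758
vertex -3.749 -3.982 -3.15
vertex -4.141 -4.102 -3.735
endloop
endfacet
facet normal -0.114 -0.887 -0.447
outer loop
vertex -3.431 -4.182 -3.758
vertex -4.141 -4.102 -3.735
vertex -3.773 -3.865 -4.3
endloop
endfacet
facet normal 0.495 -0.577 -0.650
outer loop
vertex -3.431 -4.182 -3.758
vertex -3.773 -3.865 -4.3
vertex -3.153 -3.599 -4.064
endloop
endfacet
facet normal 0.887 -0.457 -0.065
outer loop
vertex -3.431 -4.182 -3.758
vertex -3.153 -3.599 -4.064
vertex -3.138 -3.671 -3.353
endloop
endfacet
facet normal 0.373 -0.134 0.918
outer loop
vertex -3.749 -3.982 -3.15
vertex -3.138 -3.671 -3.353
vertex -3.667 -3.275 -3.08
endloop
endfacet
facet normal -0.628 -0.564 0.536
outer loop
vertex -4.141 -4.102 -3.735
vertex -3.749 -3.982 -3.15
vertex -4.287 -3.541 -3.316
endloop
endfacet
facet normal -0.651 -0.448 -0.612
outer loop
vertex -3.773 -3.865 -4.3
vertex -4.141 -4.102 -3.735
vertex -4.302 -3.469 -4.027
endloop
endfacet
facet normal 0.335 0.054 -0.941
outer loop
vertex -3.153 -3.599 -4.064
vertex -3.773 -3.865 -4.3
vertex -3.691 -3.158 -4.23
endloop
endfacet
facet normal 0.969 0.249 0.005
outer loop
vertex -3.138 -3.671 -3.353
vertex -3.153 -3.599 -4.064
vertex -3.299 -3.038 -3.645
endloop
endfacet
facet normal 0.358 -0.775 -0.521
outer loop
vertex -2.166 -4.754 3.838
vertex -2.655 -4.383 2.95
vertex -1.647 -4.072 3.181
endloop
endfacet
facet normal 0.591 0.279 0.757
outer loop
vertex -2.166 -4.754 3.838
vertex -1.647 -4.072 3.181
vertex -3.425 -2.717 4.07
endloop
endfacet
facet normal 0.358 -0.774 -0.521
outer loop
vertex -1.647 -4.072 3.181
vertex -2.655 -4.383 2.95
vertex -2.135 -3.7 2.293
endloop
endfacet
facet normal 0.606 0.795 0.000
outer loop
vertex -1.647 -4.072 3.181
vertex -2.135 -3.7 2.293
vertex -3.425 -2.717 4.07
endloop
endfacet
facet normal 0.359 -0.774 -0.521
outer loop
vertex -2.135 -3.7 2.293
vertex -2.655 -4.383 2.95
vertex -3.143 -4.011 2.061
endloop
endfacet
facet normal -0.128 0.825 -0.550
outer loop
vertex -2.135 -3.7 2.293
vertex -3.143 -4.011 2.061
vertex -3.425 -2.717 4.07
endloop
endfacet
facet normal 0.358 -0.775 -0.521
outer loop
vertex -3.143 -4.011 2.061
vertex -2.655 -4.383 2.95
vertex -3.663 -4.693 2.718
endloop
endfacet
facet normal -0.876 0.339 -0.342
outer loop
vertex -3.143 -4.011 2.061
vertex -3.663 -4.693 2.718
vertex -3.425 -2.717 4.07
endloop
endfacet
facet normal 0.358 -0.774 -0.522
outer loop
vertex -3.663 -4.693 2.718
vertex -2.655 -4.383 2.95
vertex -3.174 -5.065 3.606
endloop
endfacet
facet normal -0.892 -0.178 0.417
outer loop
vertex -3.663 -4.693 2.718
vertex -3.174 -5.065 3.606
vertex -3.425 -2.717 4.07
endloop
endfacet
facet normal 0.359 -0.774 -0.521
outer loop
vertex -3.174 -5.065 3.606
vertex -2.655 -4.383 2.95
vertex -2.166 -4.754 3.838
endloop
endfacet
facet normal -0.158 -0.208 0.965
outer loop
vertex -3.174 -5.065 3.606
vertex -2.166 -4.754 3.838
vertex -3.425 -2.717 4.07
endloop
endfacet

endsolid


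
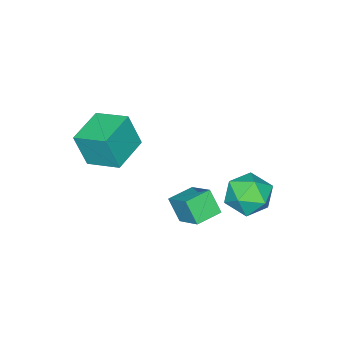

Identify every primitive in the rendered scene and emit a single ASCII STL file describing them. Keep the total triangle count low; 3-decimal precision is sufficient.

solid 
facet normal 0.474 0.598 0.647
outer loop
vertex -3.167 3.241 -1.548
vertex -3.399 2.428 -0.626
vertex -2.35 2.326 -1.3
endloop
endfacet
facet normal 0.747 0.665 -0.009
outer loop
vertex -3.167 3.241 -1.548
vertex -2.35 2.326 -1.3
vertex -2.623 2.617 -2.486
endloop
endfacet
facet normal 0.222 0.866 -0.447
outer loop
vertex -3.167 3.241 -1.548
vertex -2.623 2.617 -2.486
vertex -3.841 2.899 -2.545
endloop
endfacet
facet normal -0.376 0.924 -0.063
outer loop
vertex -3.167 3.241 -1.548
vertex -3.841 2.899 -2.545
vertex -4.32 2.782 -1.395
endloop
endfacet
facet normal -0.221 0.758 0.613
outer loop
vertex -3.167 3.241 -1.548
vertex -4.32 2.782 -1.395
vertex -3.399 2.428 -0.626
endloop
endfacet
facet normal 0.975 0.021 -0.219
outer loop
vertex -2.623 2.617 -2.486
vertex -2.35 2.326 -1.3
vertex -2.52 1.418 -2.145
endloop
endfacet
facet normal 0.533 -0.087 0.842
outer loop
vertex -2.35 2.326 -1.3
vertex -3.399 2.428 -0.626
vertex -2.999 1.301 -0.995
endloop
endfacet
facet normal -0.591 0.173 0.788
outer loop
vertex -3.399 2.428 -0.626
vertex -4.32 2.782 -1.395
vertex -4.217 1.583 -1.054
endloop
endfacet
facet normal -0.843 0.443 -0.306
outer loop
vertex -4.32 2.782 -1.395
vertex -3.841 2.899 -2.545
vertex -4.49 1.874 -2.24
endloop
endfacet
facet normal 0.126 0.349 -0.929
outer loop
vertex -3.841 2.899 -2.545
vertex -2.623 2.617 -2.486
vertex -3.441 1.772 -2.914
endloop
endfacet
facet normal 0.376 -0.924 0.063
outer loop
vertex -3.673 0.959 -1.992
vertex -2.52 1.418 -2.145
vertex -2.999 1.301 -0.995
endloop
endfacet
facet normal -0.222 -0.866 0.447
outer loop
vertex -3.673 0.959 -1.992
vertex -2.999 1.301 -0.995
vertex -4.217 1.583 -1.054
endloop
endfacet
facet normal -0.747 -0.665 0.009
outer loop
vertex -3.673 0.959 -1.992
vertex -4.217 1.583 -1.054
vertex -4.49 1.874 -2.24
endloop
endfacet
facet normal -0.474 -0.598 -0.647
outer loop
vertex -3.673 0.959 -1.992
vertex -4.49 1.874 -2.24
vertex -3.441 1.772 -2.914
endloop
endfacet
facet normal 0.221 -0.758 -0.613
outer loop
vertex -3.673 0.959 -1.992
vertex -3.441 1.772 -2.914
vertex -2.52 1.418 -2.145
endloop
endfacet
facet normal 0.843 -0.443 0.306
outer loop
vertex -2.999 1.301 -0.995
vertex -2.52 1.418 -2.145
vertex -2.35 2.326 -1.3
endloop
endfacet
facet normal -0.126 -0.349 0.929
outer loop
vertex -4.217 1.583 -1.054
vertex -2.999 1.301 -0.995
vertex -3.399 2.428 -0.626
endloop
endfacet
facet normal -0.975 -0.021 0.219
outer loop
vertex -4.49 1.874 -2.24
vertex -4.217 1.583 -1.054
vertex -4.32 2.782 -1.395
endloop
endfacet
facet normal -0.533 0.087 -0.842
outer loop
vertex -3.441 1.772 -2.914
vertex -4.49 1.874 -2.24
vertex -3.841 2.899 -2.545
endloop
endfacet
facet normal 0.591 -0.173 -0.788
outer loop
vertex -2.52 1.418 -2.145
vertex -3.441 1.772 -2.914
vertex -2.623 2.617 -2.486
endloop
endfacet
facet normal -0.967 0.242 0.082
outer loop
vertex -0.173 2.459 1.164
vertex -0.084 3.181 0.086
vertex -0.584 1.131 0.239
endloop
endfacet
facet normal -0.069 -0.556 0.829
outer loop
vertex 0.664 0.819 0.134
vertex -0.173 2.459 1.164
vertex -0.584 1.131 0.239
endloop
endfacet
facet normal -0.967 0.242 0.081
outer loop
vertex -0.584 1.131 0.239
vertex -0.084 3.181 0.086
vertex -0.494 1.852 -0.838
endloop
endfacet
facet normal -0.246 -0.796 -0.553
outer loop
vertex -0.494 1.852 -0.838
vertex 0.664 0.819 0.134
vertex -0.584 1.131 0.239
endloop
endfacet
facet normal 0.246 0.796 0.553
outer loop
vertex -0.173 2.459 1.164
vertex 1.164 2.869 -0.019
vertex -0.084 3.181 0.086
endloop
endfacet
facet normal -0.068 -0.555 0.829
outer loop
vertex 1.074 2.148 1.058
vertex -0.173 2.459 1.164
vertex 0.664 0.819 0.134
endloop
endfacet
facet normal 0.246 0.796 0.553
outer loop
vertex 1.074 2.148 1.058
vertex 1.164 2.869 -0.019
vertex -0.173 2.459 1.164
endloop
endfacet
facet normal 0.069 0.555 -0.829
outer loop
vertex -0.084 3.181 0.086
vertex 1.164 2.869 -0.019
vertex -0.494 1.852 -0.838
endloop
endfacet
facet normal -0.246 -0.796 -0.553
outer loop
vertex 0.753 1.541 -0.944
vertex 0.664 0.819 0.134
vertex -0.494 1.852 -0.838
endloop
endfacet
facet normal 0.068 0.556 -0.828
outer loop
vertex -0.494 1.852 -0.838
vertex 1.164 2.869 -0.019
vertex 0.753 1.541 -0.944
endloop
endfacet
facet normal 0.967 -0.241 -0.082
outer loop
vertex 0.753 1.541 -0.944
vertex 1.074 2.148 1.058
vertex 0.664 0.819 0.134
endloop
endfacet
facet normal 0.967 -0.242 -0.082
outer loop
vertex 1.164 2.869 -0.019
vertex 1.074 2.148 1.058
vertex 0.753 1.541 -0.944
endloop
endfacet
facet normal -0.974 -0.195 0.117
outer loop
vertex -0.33 -4.257 2.562
vertex -0.606 -2.567 3.084
vertex -0.642 -3.76 0.787
endloop
endfacet
facet normal 0.155 -0.944 -0.291
outer loop
vertex 1.286 -3.373 0.556
vertex -0.33 -4.257 2.562
vertex -0.642 -3.76 0.787
endloop
endfacet
facet normal -0.974 -0.196 0.117
outer loop
vertex -0.642 -3.76 0.787
vertex -0.606 -2.567 3.084
vertex -0.919 -2.07 1.309
endloop
endfacet
facet normal -0.167 0.266 -0.949
outer loop
vertex -0.919 -2.07 1.309
vertex 1.286 -3.373 0.556
vertex -0.642 -3.76 0.787
endloop
endfacet
facet normal 0.167 -0.266 0.949
outer loop
vertex -0.33 -4.257 2.562
vertex 1.322 -2.18 2.853
vertex -0.606 -2.567 3.084
endloop
endfacet
facet normal 0.154 -0.944 -0.292
outer loop
vertex 1.599 -3.87 2.331
vertex -0.33 -4.257 2.562
vertex 1.286 -3.373 0.556
endloop
endfacet
facet normal 0.167 -0.266 0.949
outer loop
vertex 1.599 -3.87 2.331
vertex 1.322 -2.18 2.853
vertex -0.33 -4.257 2.562
endloop
endfacet
facet normal -0.155 0.944 0.292
outer loop
vertex -0.606 -2.567 3.084
vertex 1.322 -2.18 2.853
vertex -0.919 -2.07 1.309
endloop
endfacet
facet normal -0.167 0.266 -0.949
outer loop
vertex 1.01 -1.683 1.078
vertex 1.286 -3.373 0.556
vertex -0.919 -2.07 1.309
endloop
endfacet
facet normal -0.154 0.944 0.291
outer loop
vertex -0.919 -2.07 1.309
vertex 1.322 -2.18 2.853
vertex 1.01 -1.683 1.078
endloop
endfacet
facet normal 0.974 0.195 -0.117
outer loop
vertex 1.01 -1.683 1.078
vertex 1.599 -3.87 2.331
vertex 1.286 -3.373 0.556
endloop
endfacet
facet normal 0.974 0.196 -0.116
outer loop
vertex 1.322 -2.18 2.853
vertex 1.599 -3.87 2.331
vertex 1.01 -1.683 1.078
endloop
endfacet

endsolid


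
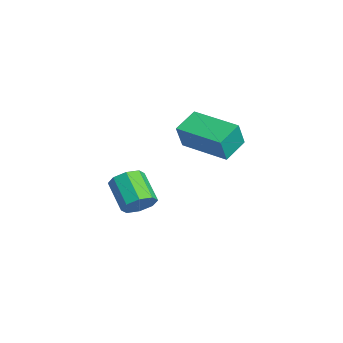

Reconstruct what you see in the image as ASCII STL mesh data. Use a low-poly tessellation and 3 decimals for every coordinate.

solid 
facet normal 0.812 0.135 -0.568
outer loop
vertex 0.944 0.218 -1.367
vertex 0.472 0.34 -2.013
vertex 0.793 0.814 -1.441
endloop
endfacet
facet normal 0.531 0.236 0.814
outer loop
vertex 0.944 0.218 -1.367
vertex 0.793 0.814 -1.441
vertex -0.379 -0.001 -0.44
endloop
endfacet
facet normal 0.530 0.237 0.814
outer loop
vertex -0.379 -0.001 -0.44
vertex 0.793 0.814 -1.441
vertex -0.53 0.595 -0.515
endloop
endfacet
facet normal -0.812 -0.134 0.568
outer loop
vertex -0.379 -0.001 -0.44
vertex -0.53 0.595 -0.515
vertex -0.852 0.12 -1.087
endloop
endfacet
facet normal 0.812 0.134 -0.567
outer loop
vertex 0.793 0.814 -1.441
vertex 0.472 0.34 -2.013
vertex 0.454 1.133 -1.851
endloop
endfacet
facet normal 0.203 0.847 0.491
outer loop
vertex 0.793 0.814 -1.441
vertex 0.454 1.133 -1.851
vertex -0.53 0.595 -0.515
endloop
endfacet
facet normal 0.204 0.847 0.491
outer loop
vertex -0.53 0.595 -0.515
vertex 0.454 1.133 -1.851
vertex -0.869 0.914 -0.924
endloop
endfacet
facet normal -0.812 -0.134 0.568
outer loop
vertex -0.53 0.595 -0.515
vertex -0.869 0.914 -0.924
vertex -0.852 0.12 -1.087
endloop
endfacet
facet normal 0.811 0.135 -0.569
outer loop
vertex 0.454 1.133 -1.851
vertex 0.472 0.34 -2.013
vertex 0.125 0.987 -2.355
endloop
endfacet
facet normal -0.243 0.962 -0.120
outer loop
vertex 0.454 1.133 -1.851
vertex 0.125 0.987 -2.355
vertex -0.869 0.914 -0.924
endloop
endfacet
facet normal -0.243 0.963 -0.120
outer loop
vertex -0.869 0.914 -0.924
vertex 0.125 0.987 -2.355
vertex -1.198 0.768 -1.429
endloop
endfacet
facet normal -0.812 -0.134 0.568
outer loop
vertex -0.869 0.914 -0.924
vertex -1.198 0.768 -1.429
vertex -0.852 0.12 -1.087
endloop
endfacet
facet normal 0.812 0.135 -0.568
outer loop
vertex 0.125 0.987 -2.355
vertex 0.472 0.34 -2.013
vertex -0.001 0.461 -2.66
endloop
endfacet
facet normal -0.547 0.514 -0.660
outer loop
vertex 0.125 0.987 -2.355
vertex -0.001 0.461 -2.66
vertex -1.198 0.768 -1.429
endloop
endfacet
facet normal -0.548 0.513 -0.661
outer loop
vertex -1.198 0.768 -1.429
vertex -0.001 0.461 -2.66
vertex -1.324 0.242 -1.733
endloop
endfacet
facet normal -0.812 -0.134 0.568
outer loop
vertex -1.198 0.768 -1.429
vertex -1.324 0.242 -1.733
vertex -0.852 0.12 -1.087
endloop
endfacet
facet normal 0.812 0.134 -0.568
outer loop
vertex -0.001 0.461 -2.66
vertex 0.472 0.34 -2.013
vertex 0.15 -0.135 -2.585
endloop
endfacet
facet normal -0.531 -0.237 -0.814
outer loop
vertex -0.001 0.461 -2.66
vertex 0.15 -0.135 -2.585
vertex -1.324 0.242 -1.733
endloop
endfacet
facet normal -0.531 -0.236 -0.814
outer loop
vertex -1.324 0.242 -1.733
vertex 0.15 -0.135 -2.585
vertex -1.173 -0.354 -1.659
endloop
endfacet
facet normal -0.812 -0.135 0.568
outer loop
vertex -1.324 0.242 -1.733
vertex -1.173 -0.354 -1.659
vertex -0.852 0.12 -1.087
endloop
endfacet
facet normal 0.812 0.134 -0.568
outer loop
vertex 0.15 -0.135 -2.585
vertex 0.472 0.34 -2.013
vertex 0.489 -0.454 -2.176
endloop
endfacet
facet normal -0.204 -0.847 -0.491
outer loop
vertex 0.15 -0.135 -2.585
vertex 0.489 -0.454 -2.176
vertex -1.173 -0.354 -1.659
endloop
endfacet
facet normal -0.204 -0.847 -0.491
outer loop
vertex -1.173 -0.354 -1.659
vertex 0.489 -0.454 -2.176
vertex -0.834 -0.673 -1.249
endloop
endfacet
facet normal -0.812 -0.134 0.567
outer loop
vertex -1.173 -0.354 -1.659
vertex -0.834 -0.673 -1.249
vertex -0.852 0.12 -1.087
endloop
endfacet
facet normal 0.812 0.134 -0.568
outer loop
vertex 0.489 -0.454 -2.176
vertex 0.472 0.34 -2.013
vertex 0.818 -0.308 -1.671
endloop
endfacet
facet normal 0.243 -0.963 0.120
outer loop
vertex 0.489 -0.454 -2.176
vertex 0.818 -0.308 -1.671
vertex -0.834 -0.673 -1.249
endloop
endfacet
facet normal 0.243 -0.962 0.120
outer loop
vertex -0.834 -0.673 -1.249
vertex 0.818 -0.308 -1.671
vertex -0.505 -0.527 -0.745
endloop
endfacet
facet normal -0.811 -0.135 0.569
outer loop
vertex -0.834 -0.673 -1.249
vertex -0.505 -0.527 -0.745
vertex -0.852 0.12 -1.087
endloop
endfacet
facet normal 0.812 0.134 -0.568
outer loop
vertex 0.818 -0.308 -1.671
vertex 0.472 0.34 -2.013
vertex 0.944 0.218 -1.367
endloop
endfacet
facet normal 0.548 -0.513 0.661
outer loop
vertex 0.818 -0.308 -1.671
vertex 0.944 0.218 -1.367
vertex -0.505 -0.527 -0.745
endloop
endfacet
facet normal 0.548 -0.514 0.660
outer loop
vertex -0.505 -0.527 -0.745
vertex 0.944 0.218 -1.367
vertex -0.379 -0.001 -0.44
endloop
endfacet
facet normal -0.812 -0.135 0.568
outer loop
vertex -0.505 -0.527 -0.745
vertex -0.379 -0.001 -0.44
vertex -0.852 0.12 -1.087
endloop
endfacet
facet normal -0.534 0.752 0.387
outer loop
vertex 2.208 2.159 4.123
vertex 3.951 3.448 4.025
vertex 1.876 2.52 2.962
endloop
endfacet
facet normal -0.803 -0.594 0.045
outer loop
vertex 2.549 1.572 2.475
vertex 2.208 2.159 4.123
vertex 1.876 2.52 2.962
endloop
endfacet
facet normal -0.534 0.752 0.387
outer loop
vertex 1.876 2.52 2.962
vertex 3.951 3.448 4.025
vertex 3.619 3.809 2.864
endloop
endfacet
facet normal -0.263 0.286 -0.921
outer loop
vertex 3.619 3.809 2.864
vertex 2.549 1.572 2.475
vertex 1.876 2.52 2.962
endloop
endfacet
facet normal 0.263 -0.286 0.921
outer loop
vertex 2.208 2.159 4.123
vertex 4.624 2.5 3.538
vertex 3.951 3.448 4.025
endloop
endfacet
facet normal -0.803 -0.594 0.045
outer loop
vertex 2.881 1.211 3.636
vertex 2.208 2.159 4.123
vertex 2.549 1.572 2.475
endloop
endfacet
facet normal 0.263 -0.286 0.921
outer loop
vertex 2.881 1.211 3.636
vertex 4.624 2.5 3.538
vertex 2.208 2.159 4.123
endloop
endfacet
facet normal 0.803 0.594 -0.045
outer loop
vertex 3.951 3.448 4.025
vertex 4.624 2.5 3.538
vertex 3.619 3.809 2.864
endloop
endfacet
facet normal -0.263 0.286 -0.921
outer loop
vertex 4.292 2.861 2.377
vertex 2.549 1.572 2.475
vertex 3.619 3.809 2.864
endloop
endfacet
facet normal 0.803 0.594 -0.045
outer loop
vertex 3.619 3.809 2.864
vertex 4.624 2.5 3.538
vertex 4.292 2.861 2.377
endloop
endfacet
facet normal 0.534 -0.752 -0.387
outer loop
vertex 4.292 2.861 2.377
vertex 2.881 1.211 3.636
vertex 2.549 1.572 2.475
endloop
endfacet
facet normal 0.534 -0.752 -0.387
outer loop
vertex 4.624 2.5 3.538
vertex 2.881 1.211 3.636
vertex 4.292 2.861 2.377
endloop
endfacet

endsolid


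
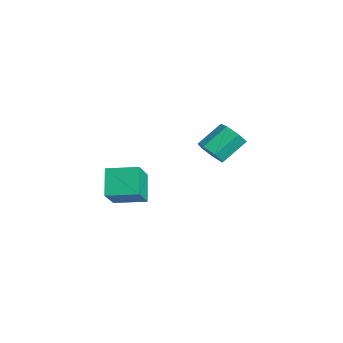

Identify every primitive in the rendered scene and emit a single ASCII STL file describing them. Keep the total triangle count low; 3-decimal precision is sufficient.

solid 
facet normal 0.171 -0.774 -0.610
outer loop
vertex -0.045 2.407 0.391
vertex -0.931 2.496 0.03
vertex -0.118 2.911 -0.269
endloop
endfacet
facet normal 0.981 0.188 0.035
outer loop
vertex -0.045 2.407 0.391
vertex -0.118 2.911 -0.269
vertex -0.364 3.855 1.53
endloop
endfacet
facet normal 0.981 0.189 0.035
outer loop
vertex -0.364 3.855 1.53
vertex -0.118 2.911 -0.269
vertex -0.437 4.358 0.871
endloop
endfacet
facet normal -0.170 0.774 0.610
outer loop
vertex -0.364 3.855 1.53
vertex -0.437 4.358 0.871
vertex -1.249 3.944 1.17
endloop
endfacet
facet normal 0.171 -0.774 -0.609
outer loop
vertex -0.118 2.911 -0.269
vertex -0.931 2.496 0.03
vertex -0.803 3.102 -0.704
endloop
endfacet
facet normal 0.544 0.590 -0.597
outer loop
vertex -0.118 2.911 -0.269
vertex -0.803 3.102 -0.704
vertex -0.437 4.358 0.871
endloop
endfacet
facet normal 0.544 0.590 -0.597
outer loop
vertex -0.437 4.358 0.871
vertex -0.803 3.102 -0.704
vertex -1.122 4.55 0.436
endloop
endfacet
facet normal -0.170 0.774 0.610
outer loop
vertex -0.437 4.358 0.871
vertex -1.122 4.55 0.436
vertex -1.249 3.944 1.17
endloop
endfacet
facet normal 0.171 -0.774 -0.609
outer loop
vertex -0.803 3.102 -0.704
vertex -0.931 2.496 0.03
vertex -1.584 2.837 -0.586
endloop
endfacet
facet normal -0.304 0.547 -0.780
outer loop
vertex -0.803 3.102 -0.704
vertex -1.584 2.837 -0.586
vertex -1.122 4.55 0.436
endloop
endfacet
facet normal -0.304 0.547 -0.780
outer loop
vertex -1.122 4.55 0.436
vertex -1.584 2.837 -0.586
vertex -1.903 4.285 0.554
endloop
endfacet
facet normal -0.171 0.774 0.610
outer loop
vertex -1.122 4.55 0.436
vertex -1.903 4.285 0.554
vertex -1.249 3.944 1.17
endloop
endfacet
facet normal 0.171 -0.774 -0.610
outer loop
vertex -1.584 2.837 -0.586
vertex -0.931 2.496 0.03
vertex -1.873 2.315 -0.004
endloop
endfacet
facet normal -0.922 0.092 -0.375
outer loop
vertex -1.584 2.837 -0.586
vertex -1.873 2.315 -0.004
vertex -1.903 4.285 0.554
endloop
endfacet
facet normal -0.922 0.092 -0.375
outer loop
vertex -1.903 4.285 0.554
vertex -1.873 2.315 -0.004
vertex -2.192 3.763 1.136
endloop
endfacet
facet normal -0.171 0.774 0.610
outer loop
vertex -1.903 4.285 0.554
vertex -2.192 3.763 1.136
vertex -1.249 3.944 1.17
endloop
endfacet
facet normal 0.171 -0.774 -0.609
outer loop
vertex -1.873 2.315 -0.004
vertex -0.931 2.496 0.03
vertex -1.452 1.93 0.603
endloop
endfacet
facet normal -0.846 -0.432 0.312
outer loop
vertex -1.873 2.315 -0.004
vertex -1.452 1.93 0.603
vertex -2.192 3.763 1.136
endloop
endfacet
facet normal -0.846 -0.432 0.312
outer loop
vertex -2.192 3.763 1.136
vertex -1.452 1.93 0.603
vertex -1.771 3.378 1.743
endloop
endfacet
facet normal -0.171 0.774 0.609
outer loop
vertex -2.192 3.763 1.136
vertex -1.771 3.378 1.743
vertex -1.249 3.944 1.17
endloop
endfacet
facet normal 0.171 -0.774 -0.609
outer loop
vertex -1.452 1.93 0.603
vertex -0.931 2.496 0.03
vertex -0.639 1.971 0.779
endloop
endfacet
facet normal -0.134 -0.631 0.764
outer loop
vertex -1.452 1.93 0.603
vertex -0.639 1.971 0.779
vertex -1.771 3.378 1.743
endloop
endfacet
facet normal -0.134 -0.631 0.764
outer loop
vertex -1.771 3.378 1.743
vertex -0.639 1.971 0.779
vertex -0.958 3.418 1.919
endloop
endfacet
facet normal -0.170 0.774 0.610
outer loop
vertex -1.771 3.378 1.743
vertex -0.958 3.418 1.919
vertex -1.249 3.944 1.17
endloop
endfacet
facet normal 0.170 -0.774 -0.609
outer loop
vertex -0.639 1.971 0.779
vertex -0.931 2.496 0.03
vertex -0.045 2.407 0.391
endloop
endfacet
facet normal 0.680 -0.355 0.641
outer loop
vertex -0.639 1.971 0.779
vertex -0.045 2.407 0.391
vertex -0.958 3.418 1.919
endloop
endfacet
facet normal 0.681 -0.354 0.641
outer loop
vertex -0.958 3.418 1.919
vertex -0.045 2.407 0.391
vertex -0.364 3.855 1.53
endloop
endfacet
facet normal -0.170 0.774 0.610
outer loop
vertex -0.958 3.418 1.919
vertex -0.364 3.855 1.53
vertex -1.249 3.944 1.17
endloop
endfacet
facet normal -0.641 0.215 0.737
outer loop
vertex 0.629 -3.893 0.79
vertex 1.433 -2.277 1.019
vertex -0.701 -3.033 -0.619
endloop
endfacet
facet normal -0.441 -0.889 -0.126
outer loop
vertex 0.467 -3.423 -1.959
vertex 0.629 -3.893 0.79
vertex -0.701 -3.033 -0.619
endloop
endfacet
facet normal -0.641 0.215 0.737
outer loop
vertex -0.701 -3.033 -0.619
vertex 1.433 -2.277 1.019
vertex 0.103 -1.416 -0.39
endloop
endfacet
facet normal -0.627 0.406 -0.665
outer loop
vertex 0.103 -1.416 -0.39
vertex 0.467 -3.423 -1.959
vertex -0.701 -3.033 -0.619
endloop
endfacet
facet normal 0.627 -0.406 0.665
outer loop
vertex 0.629 -3.893 0.79
vertex 2.601 -2.667 -0.321
vertex 1.433 -2.277 1.019
endloop
endfacet
facet normal -0.442 -0.888 -0.126
outer loop
vertex 1.797 -4.284 -0.55
vertex 0.629 -3.893 0.79
vertex 0.467 -3.423 -1.959
endloop
endfacet
facet normal 0.627 -0.406 0.665
outer loop
vertex 1.797 -4.284 -0.55
vertex 2.601 -2.667 -0.321
vertex 0.629 -3.893 0.79
endloop
endfacet
facet normal 0.441 0.888 0.126
outer loop
vertex 1.433 -2.277 1.019
vertex 2.601 -2.667 -0.321
vertex 0.103 -1.416 -0.39
endloop
endfacet
facet normal -0.627 0.406 -0.665
outer loop
vertex 1.271 -1.807 -1.73
vertex 0.467 -3.423 -1.959
vertex 0.103 -1.416 -0.39
endloop
endfacet
facet normal 0.441 0.888 0.126
outer loop
vertex 0.103 -1.416 -0.39
vertex 2.601 -2.667 -0.321
vertex 1.271 -1.807 -1.73
endloop
endfacet
facet normal 0.641 -0.215 -0.737
outer loop
vertex 1.271 -1.807 -1.73
vertex 1.797 -4.284 -0.55
vertex 0.467 -3.423 -1.959
endloop
endfacet
facet normal 0.641 -0.215 -0.737
outer loop
vertex 2.601 -2.667 -0.321
vertex 1.797 -4.284 -0.55
vertex 1.271 -1.807 -1.73
endloop
endfacet

endsolid


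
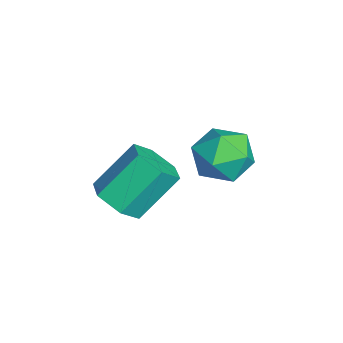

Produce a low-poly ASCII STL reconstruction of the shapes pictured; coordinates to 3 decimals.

solid 
facet normal 0.248 -0.651 -0.718
outer loop
vertex 4.243 -3.192 3.562
vertex 3.843 -2.57 2.86
vertex 4.826 -2.481 3.119
endloop
endfacet
facet normal 0.782 -0.302 0.545
outer loop
vertex 4.243 -3.192 3.562
vertex 4.826 -2.481 3.119
vertex 3.717 -1.812 5.083
endloop
endfacet
facet normal 0.783 -0.301 0.545
outer loop
vertex 3.717 -1.812 5.083
vertex 4.826 -2.481 3.119
vertex 4.299 -1.101 4.64
endloop
endfacet
facet normal -0.249 0.651 0.717
outer loop
vertex 3.717 -1.812 5.083
vertex 4.299 -1.101 4.64
vertex 3.317 -1.19 4.38
endloop
endfacet
facet normal 0.248 -0.652 -0.717
outer loop
vertex 4.826 -2.481 3.119
vertex 3.843 -2.57 2.86
vertex 4.426 -1.86 2.416
endloop
endfacet
facet normal 0.886 0.453 -0.104
outer loop
vertex 4.826 -2.481 3.119
vertex 4.426 -1.86 2.416
vertex 4.299 -1.101 4.64
endloop
endfacet
facet normal 0.886 0.452 -0.104
outer loop
vertex 4.299 -1.101 4.64
vertex 4.426 -1.86 2.416
vertex 3.899 -0.479 3.937
endloop
endfacet
facet normal -0.249 0.651 0.717
outer loop
vertex 4.299 -1.101 4.64
vertex 3.899 -0.479 3.937
vertex 3.317 -1.19 4.38
endloop
endfacet
facet normal 0.247 -0.652 -0.717
outer loop
vertex 4.426 -1.86 2.416
vertex 3.843 -2.57 2.86
vertex 3.443 -1.948 2.157
endloop
endfacet
facet normal 0.103 0.754 -0.649
outer loop
vertex 4.426 -1.86 2.416
vertex 3.443 -1.948 2.157
vertex 3.899 -0.479 3.937
endloop
endfacet
facet normal 0.103 0.754 -0.649
outer loop
vertex 3.899 -0.479 3.937
vertex 3.443 -1.948 2.157
vertex 2.917 -0.568 3.678
endloop
endfacet
facet normal -0.248 0.650 0.718
outer loop
vertex 3.899 -0.479 3.937
vertex 2.917 -0.568 3.678
vertex 3.317 -1.19 4.38
endloop
endfacet
facet normal 0.249 -0.651 -0.717
outer loop
vertex 3.443 -1.948 2.157
vertex 3.843 -2.57 2.86
vertex 2.861 -2.659 2.6
endloop
endfacet
facet normal -0.783 0.302 -0.544
outer loop
vertex 3.443 -1.948 2.157
vertex 2.861 -2.659 2.6
vertex 2.917 -0.568 3.678
endloop
endfacet
facet normal -0.782 0.302 -0.545
outer loop
vertex 2.917 -0.568 3.678
vertex 2.861 -2.659 2.6
vertex 2.334 -1.279 4.121
endloop
endfacet
facet normal -0.248 0.651 0.718
outer loop
vertex 2.917 -0.568 3.678
vertex 2.334 -1.279 4.121
vertex 3.317 -1.19 4.38
endloop
endfacet
facet normal 0.249 -0.651 -0.717
outer loop
vertex 2.861 -2.659 2.6
vertex 3.843 -2.57 2.86
vertex 3.261 -3.281 3.303
endloop
endfacet
facet normal -0.886 -0.452 0.104
outer loop
vertex 2.861 -2.659 2.6
vertex 3.261 -3.281 3.303
vertex 2.334 -1.279 4.121
endloop
endfacet
facet normal -0.886 -0.453 0.104
outer loop
vertex 2.334 -1.279 4.121
vertex 3.261 -3.281 3.303
vertex 2.734 -1.9 4.824
endloop
endfacet
facet normal -0.248 0.652 0.717
outer loop
vertex 2.334 -1.279 4.121
vertex 2.734 -1.9 4.824
vertex 3.317 -1.19 4.38
endloop
endfacet
facet normal 0.248 -0.650 -0.718
outer loop
vertex 3.261 -3.281 3.303
vertex 3.843 -2.57 2.86
vertex 4.243 -3.192 3.562
endloop
endfacet
facet normal -0.103 -0.754 0.649
outer loop
vertex 3.261 -3.281 3.303
vertex 4.243 -3.192 3.562
vertex 2.734 -1.9 4.824
endloop
endfacet
facet normal -0.103 -0.754 0.649
outer loop
vertex 2.734 -1.9 4.824
vertex 4.243 -3.192 3.562
vertex 3.717 -1.812 5.083
endloop
endfacet
facet normal -0.247 0.652 0.717
outer loop
vertex 2.734 -1.9 4.824
vertex 3.717 -1.812 5.083
vertex 3.317 -1.19 4.38
endloop
endfacet
facet normal 0.143 0.956 0.257
outer loop
vertex 1.579 2.273 2.571
vertex 1.1 2.046 3.681
vertex 2.309 1.916 3.494
endloop
endfacet
facet normal 0.634 0.743 -0.215
outer loop
vertex 1.579 2.273 2.571
vertex 2.309 1.916 3.494
vertex 2.471 1.452 2.367
endloop
endfacet
facet normal 0.295 0.520 -0.802
outer loop
vertex 1.579 2.273 2.571
vertex 2.471 1.452 2.367
vertex 1.363 1.295 1.857
endloop
endfacet
facet normal -0.405 0.596 -0.693
outer loop
vertex 1.579 2.273 2.571
vertex 1.363 1.295 1.857
vertex 0.515 1.663 2.669
endloop
endfacet
facet normal -0.500 0.865 -0.039
outer loop
vertex 1.579 2.273 2.571
vertex 0.515 1.663 2.669
vertex 1.1 2.046 3.681
endloop
endfacet
facet normal 0.981 0.185 0.065
outer loop
vertex 2.471 1.452 2.367
vertex 2.309 1.916 3.494
vertex 2.545 0.717 3.351
endloop
endfacet
facet normal 0.185 0.530 0.828
outer loop
vertex 2.309 1.916 3.494
vertex 1.1 2.046 3.681
vertex 1.697 1.085 4.163
endloop
endfacet
facet normal -0.855 0.382 0.350
outer loop
vertex 1.1 2.046 3.681
vertex 0.515 1.663 2.669
vertex 0.589 0.928 3.653
endloop
endfacet
facet normal -0.703 -0.054 -0.709
outer loop
vertex 0.515 1.663 2.669
vertex 1.363 1.295 1.857
vertex 0.751 0.464 2.526
endloop
endfacet
facet normal 0.432 -0.175 -0.885
outer loop
vertex 1.363 1.295 1.857
vertex 2.471 1.452 2.367
vertex 1.96 0.334 2.339
endloop
endfacet
facet normal 0.405 -0.596 0.693
outer loop
vertex 1.481 0.107 3.449
vertex 2.545 0.717 3.351
vertex 1.697 1.085 4.163
endloop
endfacet
facet normal -0.295 -0.520 0.802
outer loop
vertex 1.481 0.107 3.449
vertex 1.697 1.085 4.163
vertex 0.589 0.928 3.653
endloop
endfacet
facet normal -0.634 -0.743 0.215
outer loop
vertex 1.481 0.107 3.449
vertex 0.589 0.928 3.653
vertex 0.751 0.464 2.526
endloop
endfacet
facet normal -0.143 -0.956 -0.257
outer loop
vertex 1.481 0.107 3.449
vertex 0.751 0.464 2.526
vertex 1.96 0.334 2.339
endloop
endfacet
facet normal 0.500 -0.865 0.039
outer loop
vertex 1.481 0.107 3.449
vertex 1.96 0.334 2.339
vertex 2.545 0.717 3.351
endloop
endfacet
facet normal 0.703 0.054 0.709
outer loop
vertex 1.697 1.085 4.163
vertex 2.545 0.717 3.351
vertex 2.309 1.916 3.494
endloop
endfacet
facet normal -0.432 0.175 0.885
outer loop
vertex 0.589 0.928 3.653
vertex 1.697 1.085 4.163
vertex 1.1 2.046 3.681
endloop
endfacet
facet normal -0.981 -0.185 -0.065
outer loop
vertex 0.751 0.464 2.526
vertex 0.589 0.928 3.653
vertex 0.515 1.663 2.669
endloop
endfacet
facet normal -0.185 -0.530 -0.828
outer loop
vertex 1.96 0.334 2.339
vertex 0.751 0.464 2.526
vertex 1.363 1.295 1.857
endloop
endfacet
facet normal 0.855 -0.382 -0.350
outer loop
vertex 2.545 0.717 3.351
vertex 1.96 0.334 2.339
vertex 2.471 1.452 2.367
endloop
endfacet

endsolid


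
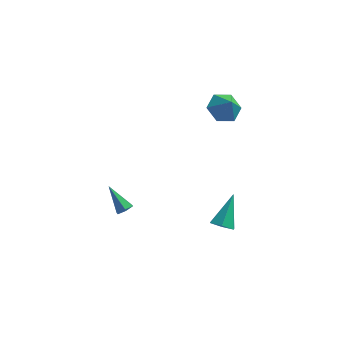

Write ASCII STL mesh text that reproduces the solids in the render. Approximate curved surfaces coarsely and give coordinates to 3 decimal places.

solid 
facet normal -0.207 -0.701 -0.682
outer loop
vertex 2.811 -1.513 -4.614
vertex 2.208 -1.694 -4.245
vertex 2.178 -1.181 -4.763
endloop
endfacet
facet normal 0.495 0.738 -0.458
outer loop
vertex 2.811 -1.513 -4.614
vertex 2.178 -1.181 -4.763
vertex 2.612 -0.326 -2.915
endloop
endfacet
facet normal -0.207 -0.701 -0.682
outer loop
vertex 2.178 -1.181 -4.763
vertex 2.208 -1.694 -4.245
vertex 1.575 -1.362 -4.394
endloop
endfacet
facet normal -0.435 0.852 -0.292
outer loop
vertex 2.178 -1.181 -4.763
vertex 1.575 -1.362 -4.394
vertex 2.612 -0.326 -2.915
endloop
endfacet
facet normal -0.208 -0.702 -0.682
outer loop
vertex 1.575 -1.362 -4.394
vertex 2.208 -1.694 -4.245
vertex 1.605 -1.875 -3.875
endloop
endfacet
facet normal -0.866 0.330 0.376
outer loop
vertex 1.575 -1.362 -4.394
vertex 1.605 -1.875 -3.875
vertex 2.612 -0.326 -2.915
endloop
endfacet
facet normal -0.208 -0.702 -0.682
outer loop
vertex 1.605 -1.875 -3.875
vertex 2.208 -1.694 -4.245
vertex 2.238 -2.207 -3.726
endloop
endfacet
facet normal -0.367 -0.306 0.878
outer loop
vertex 1.605 -1.875 -3.875
vertex 2.238 -2.207 -3.726
vertex 2.612 -0.326 -2.915
endloop
endfacet
facet normal -0.208 -0.702 -0.682
outer loop
vertex 2.238 -2.207 -3.726
vertex 2.208 -1.694 -4.245
vertex 2.841 -2.026 -4.096
endloop
endfacet
facet normal 0.563 -0.419 0.712
outer loop
vertex 2.238 -2.207 -3.726
vertex 2.841 -2.026 -4.096
vertex 2.612 -0.326 -2.915
endloop
endfacet
facet normal -0.207 -0.701 -0.682
outer loop
vertex 2.841 -2.026 -4.096
vertex 2.208 -1.694 -4.245
vertex 2.811 -1.513 -4.614
endloop
endfacet
facet normal 0.994 0.103 0.044
outer loop
vertex 2.841 -2.026 -4.096
vertex 2.811 -1.513 -4.614
vertex 2.612 -0.326 -2.915
endloop
endfacet
facet normal -0.359 0.379 -0.853
outer loop
vertex 2.693 1.685 2.468
vertex 1.846 1.366 2.683
vertex 2.104 2.217 2.953
endloop
endfacet
facet normal 0.769 0.390 0.507
outer loop
vertex 2.693 1.685 2.468
vertex 2.104 2.217 2.953
vertex 2.274 0.914 3.697
endloop
endfacet
facet normal -0.359 0.379 -0.853
outer loop
vertex 2.104 2.217 2.953
vertex 1.846 1.366 2.683
vertex 1.257 1.898 3.168
endloop
endfacet
facet normal 0.032 0.499 0.866
outer loop
vertex 2.104 2.217 2.953
vertex 1.257 1.898 3.168
vertex 2.274 0.914 3.697
endloop
endfacet
facet normal -0.360 0.379 -0.853
outer loop
vertex 1.257 1.898 3.168
vertex 1.846 1.366 2.683
vertex 1.0 1.046 2.898
endloop
endfacet
facet normal -0.536 -0.104 0.838
outer loop
vertex 1.257 1.898 3.168
vertex 1.0 1.046 2.898
vertex 2.274 0.914 3.697
endloop
endfacet
facet normal -0.360 0.380 -0.852
outer loop
vertex 1.0 1.046 2.898
vertex 1.846 1.366 2.683
vertex 1.588 0.514 2.412
endloop
endfacet
facet normal -0.366 -0.815 0.449
outer loop
vertex 1.0 1.046 2.898
vertex 1.588 0.514 2.412
vertex 2.274 0.914 3.697
endloop
endfacet
facet normal -0.359 0.380 -0.853
outer loop
vertex 1.588 0.514 2.412
vertex 1.846 1.366 2.683
vertex 2.435 0.834 2.198
endloop
endfacet
facet normal 0.372 -0.924 0.089
outer loop
vertex 1.588 0.514 2.412
vertex 2.435 0.834 2.198
vertex 2.274 0.914 3.697
endloop
endfacet
facet normal -0.359 0.379 -0.853
outer loop
vertex 2.435 0.834 2.198
vertex 1.846 1.366 2.683
vertex 2.693 1.685 2.468
endloop
endfacet
facet normal 0.939 -0.322 0.118
outer loop
vertex 2.435 0.834 2.198
vertex 2.693 1.685 2.468
vertex 2.274 0.914 3.697
endloop
endfacet
facet normal 0.574 -0.430 -0.697
outer loop
vertex -2.116 -3.137 -1.502
vertex -2.524 -3.192 -1.804
vertex -2.241 -2.769 -1.832
endloop
endfacet
facet normal 0.599 0.638 0.484
outer loop
vertex -2.116 -3.137 -1.502
vertex -2.241 -2.769 -1.832
vertex -3.436 -2.508 -0.696
endloop
endfacet
facet normal 0.575 -0.431 -0.696
outer loop
vertex -2.241 -2.769 -1.832
vertex -2.524 -3.192 -1.804
vertex -2.648 -2.824 -2.134
endloop
endfacet
facet normal 0.019 0.979 -0.204
outer loop
vertex -2.241 -2.769 -1.832
vertex -2.648 -2.824 -2.134
vertex -3.436 -2.508 -0.696
endloop
endfacet
facet normal 0.575 -0.431 -0.696
outer loop
vertex -2.648 -2.824 -2.134
vertex -2.524 -3.192 -1.804
vertex -2.931 -3.247 -2.106
endloop
endfacet
facet normal -0.734 0.458 -0.503
outer loop
vertex -2.648 -2.824 -2.134
vertex -2.931 -3.247 -2.106
vertex -3.436 -2.508 -0.696
endloop
endfacet
facet normal 0.575 -0.431 -0.696
outer loop
vertex -2.931 -3.247 -2.106
vertex -2.524 -3.192 -1.804
vertex -2.807 -3.615 -1.776
endloop
endfacet
facet normal -0.907 -0.406 -0.112
outer loop
vertex -2.931 -3.247 -2.106
vertex -2.807 -3.615 -1.776
vertex -3.436 -2.508 -0.696
endloop
endfacet
facet normal 0.574 -0.430 -0.697
outer loop
vertex -2.807 -3.615 -1.776
vertex -2.524 -3.192 -1.804
vertex -2.399 -3.56 -1.474
endloop
endfacet
facet normal -0.326 -0.749 0.577
outer loop
vertex -2.807 -3.615 -1.776
vertex -2.399 -3.56 -1.474
vertex -3.436 -2.508 -0.696
endloop
endfacet
facet normal 0.574 -0.430 -0.697
outer loop
vertex -2.399 -3.56 -1.474
vertex -2.524 -3.192 -1.804
vertex -2.116 -3.137 -1.502
endloop
endfacet
facet normal 0.426 -0.227 0.876
outer loop
vertex -2.399 -3.56 -1.474
vertex -2.116 -3.137 -1.502
vertex -3.436 -2.508 -0.696
endloop
endfacet

endsolid


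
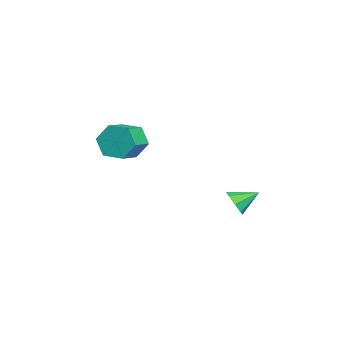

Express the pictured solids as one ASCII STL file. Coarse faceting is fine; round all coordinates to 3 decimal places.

solid 
facet normal -0.881 0.376 -0.287
outer loop
vertex -2.419 -2.74 2.311
vertex -2.885 -3.133 3.226
vertex -2.452 -2.122 3.22
endloop
endfacet
facet normal 0.472 0.737 -0.484
outer loop
vertex -2.419 -2.74 2.311
vertex -2.452 -2.122 3.22
vertex -1.168 -3.274 2.719
endloop
endfacet
facet normal 0.472 0.737 -0.484
outer loop
vertex -1.168 -3.274 2.719
vertex -2.452 -2.122 3.22
vertex -1.201 -2.656 3.628
endloop
endfacet
facet normal 0.881 -0.376 0.288
outer loop
vertex -1.168 -3.274 2.719
vertex -1.201 -2.656 3.628
vertex -1.635 -3.667 3.634
endloop
endfacet
facet normal -0.881 0.376 -0.287
outer loop
vertex -2.452 -2.122 3.22
vertex -2.885 -3.133 3.226
vertex -2.918 -2.515 4.135
endloop
endfacet
facet normal 0.210 0.855 0.474
outer loop
vertex -2.452 -2.122 3.22
vertex -2.918 -2.515 4.135
vertex -1.201 -2.656 3.628
endloop
endfacet
facet normal 0.210 0.855 0.474
outer loop
vertex -1.201 -2.656 3.628
vertex -2.918 -2.515 4.135
vertex -1.667 -3.049 4.544
endloop
endfacet
facet normal 0.881 -0.376 0.287
outer loop
vertex -1.201 -2.656 3.628
vertex -1.667 -3.049 4.544
vertex -1.635 -3.667 3.634
endloop
endfacet
facet normal -0.881 0.376 -0.288
outer loop
vertex -2.918 -2.515 4.135
vertex -2.885 -3.133 3.226
vertex -3.352 -3.526 4.141
endloop
endfacet
facet normal -0.263 0.118 0.958
outer loop
vertex -2.918 -2.515 4.135
vertex -3.352 -3.526 4.141
vertex -1.667 -3.049 4.544
endloop
endfacet
facet normal -0.262 0.117 0.958
outer loop
vertex -1.667 -3.049 4.544
vertex -3.352 -3.526 4.141
vertex -2.101 -4.06 4.549
endloop
endfacet
facet normal 0.881 -0.377 0.287
outer loop
vertex -1.667 -3.049 4.544
vertex -2.101 -4.06 4.549
vertex -1.635 -3.667 3.634
endloop
endfacet
facet normal -0.881 0.376 -0.288
outer loop
vertex -3.352 -3.526 4.141
vertex -2.885 -3.133 3.226
vertex -3.319 -4.144 3.232
endloop
endfacet
facet normal -0.472 -0.737 0.484
outer loop
vertex -3.352 -3.526 4.141
vertex -3.319 -4.144 3.232
vertex -2.101 -4.06 4.549
endloop
endfacet
facet normal -0.472 -0.737 0.484
outer loop
vertex -2.101 -4.06 4.549
vertex -3.319 -4.144 3.232
vertex -2.068 -4.678 3.64
endloop
endfacet
facet normal 0.881 -0.376 0.287
outer loop
vertex -2.101 -4.06 4.549
vertex -2.068 -4.678 3.64
vertex -1.635 -3.667 3.634
endloop
endfacet
facet normal -0.881 0.376 -0.287
outer loop
vertex -3.319 -4.144 3.232
vertex -2.885 -3.133 3.226
vertex -2.853 -3.751 2.316
endloop
endfacet
facet normal -0.210 -0.855 -0.474
outer loop
vertex -3.319 -4.144 3.232
vertex -2.853 -3.751 2.316
vertex -2.068 -4.678 3.64
endloop
endfacet
facet normal -0.210 -0.855 -0.474
outer loop
vertex -2.068 -4.678 3.64
vertex -2.853 -3.751 2.316
vertex -1.602 -4.285 2.725
endloop
endfacet
facet normal 0.881 -0.376 0.287
outer loop
vertex -2.068 -4.678 3.64
vertex -1.602 -4.285 2.725
vertex -1.635 -3.667 3.634
endloop
endfacet
facet normal -0.881 0.377 -0.287
outer loop
vertex -2.853 -3.751 2.316
vertex -2.885 -3.133 3.226
vertex -2.419 -2.74 2.311
endloop
endfacet
facet normal 0.263 -0.118 -0.958
outer loop
vertex -2.853 -3.751 2.316
vertex -2.419 -2.74 2.311
vertex -1.602 -4.285 2.725
endloop
endfacet
facet normal 0.262 -0.118 -0.958
outer loop
vertex -1.602 -4.285 2.725
vertex -2.419 -2.74 2.311
vertex -1.168 -3.274 2.719
endloop
endfacet
facet normal 0.881 -0.376 0.288
outer loop
vertex -1.602 -4.285 2.725
vertex -1.168 -3.274 2.719
vertex -1.635 -3.667 3.634
endloop
endfacet
facet normal 0.231 -0.858 -0.458
outer loop
vertex 1.896 1.987 1.736
vertex 1.523 2.229 1.095
vertex 2.255 2.284 1.361
endloop
endfacet
facet normal 0.564 0.294 0.772
outer loop
vertex 1.896 1.987 1.736
vertex 2.255 2.284 1.361
vertex 1.217 3.371 1.705
endloop
endfacet
facet normal 0.231 -0.858 -0.458
outer loop
vertex 2.255 2.284 1.361
vertex 1.523 2.229 1.095
vertex 2.184 2.548 0.831
endloop
endfacet
facet normal 0.739 0.637 0.218
outer loop
vertex 2.255 2.284 1.361
vertex 2.184 2.548 0.831
vertex 1.217 3.371 1.705
endloop
endfacet
facet normal 0.231 -0.858 -0.459
outer loop
vertex 2.184 2.548 0.831
vertex 1.523 2.229 1.095
vertex 1.727 2.626 0.455
endloop
endfacet
facet normal 0.418 0.845 -0.333
outer loop
vertex 2.184 2.548 0.831
vertex 1.727 2.626 0.455
vertex 1.217 3.371 1.705
endloop
endfacet
facet normal 0.230 -0.858 -0.459
outer loop
vertex 1.727 2.626 0.455
vertex 1.523 2.229 1.095
vertex 1.15 2.472 0.454
endloop
endfacet
facet normal -0.212 0.799 -0.563
outer loop
vertex 1.727 2.626 0.455
vertex 1.15 2.472 0.454
vertex 1.217 3.371 1.705
endloop
endfacet
facet normal 0.231 -0.858 -0.459
outer loop
vertex 1.15 2.472 0.454
vertex 1.523 2.229 1.095
vertex 0.792 2.175 0.829
endloop
endfacet
facet normal -0.784 0.523 -0.334
outer loop
vertex 1.15 2.472 0.454
vertex 0.792 2.175 0.829
vertex 1.217 3.371 1.705
endloop
endfacet
facet normal 0.231 -0.858 -0.459
outer loop
vertex 0.792 2.175 0.829
vertex 1.523 2.229 1.095
vertex 0.862 1.91 1.359
endloop
endfacet
facet normal -0.959 0.182 0.217
outer loop
vertex 0.792 2.175 0.829
vertex 0.862 1.91 1.359
vertex 1.217 3.371 1.705
endloop
endfacet
facet normal 0.231 -0.858 -0.458
outer loop
vertex 0.862 1.91 1.359
vertex 1.523 2.229 1.095
vertex 1.32 1.833 1.735
endloop
endfacet
facet normal -0.637 -0.028 0.770
outer loop
vertex 0.862 1.91 1.359
vertex 1.32 1.833 1.735
vertex 1.217 3.371 1.705
endloop
endfacet
facet normal 0.230 -0.859 -0.458
outer loop
vertex 1.32 1.833 1.735
vertex 1.523 2.229 1.095
vertex 1.896 1.987 1.736
endloop
endfacet
facet normal -0.007 0.019 1.000
outer loop
vertex 1.32 1.833 1.735
vertex 1.896 1.987 1.736
vertex 1.217 3.371 1.705
endloop
endfacet

endsolid
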